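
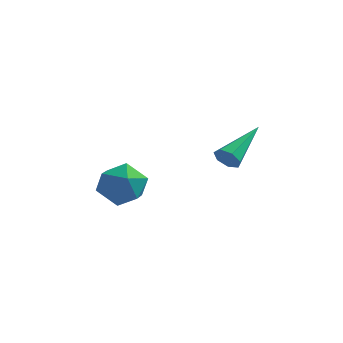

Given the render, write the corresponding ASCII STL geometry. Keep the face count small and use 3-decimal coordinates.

solid 
facet normal -0.274 -0.873 -0.403
outer loop
vertex 2.335 0.447 2.743
vertex 2.098 0.691 2.376
vertex 2.573 0.535 2.391
endloop
endfacet
facet normal 0.832 -0.232 0.504
outer loop
vertex 2.335 0.447 2.743
vertex 2.573 0.535 2.391
vertex 2.622 2.349 3.144
endloop
endfacet
facet normal -0.274 -0.873 -0.403
outer loop
vertex 2.573 0.535 2.391
vertex 2.098 0.691 2.376
vertex 2.454 0.74 2.028
endloop
endfacet
facet normal 0.960 0.085 -0.267
outer loop
vertex 2.573 0.535 2.391
vertex 2.454 0.74 2.028
vertex 2.622 2.349 3.144
endloop
endfacet
facet normal -0.275 -0.872 -0.404
outer loop
vertex 2.454 0.74 2.028
vertex 2.098 0.691 2.376
vertex 2.067 0.909 1.927
endloop
endfacet
facet normal 0.414 0.489 -0.768
outer loop
vertex 2.454 0.74 2.028
vertex 2.067 0.909 1.927
vertex 2.622 2.349 3.144
endloop
endfacet
facet normal -0.277 -0.872 -0.404
outer loop
vertex 2.067 0.909 1.927
vertex 2.098 0.691 2.376
vertex 1.704 0.914 2.165
endloop
endfacet
facet normal -0.397 0.677 -0.620
outer loop
vertex 2.067 0.909 1.927
vertex 1.704 0.914 2.165
vertex 2.622 2.349 3.144
endloop
endfacet
facet normal -0.277 -0.872 -0.404
outer loop
vertex 1.704 0.914 2.165
vertex 2.098 0.691 2.376
vertex 1.638 0.751 2.562
endloop
endfacet
facet normal -0.860 0.506 0.065
outer loop
vertex 1.704 0.914 2.165
vertex 1.638 0.751 2.562
vertex 2.622 2.349 3.144
endloop
endfacet
facet normal -0.277 -0.872 -0.404
outer loop
vertex 1.638 0.751 2.562
vertex 2.098 0.691 2.376
vertex 1.918 0.543 2.819
endloop
endfacet
facet normal -0.628 0.106 0.771
outer loop
vertex 1.638 0.751 2.562
vertex 1.918 0.543 2.819
vertex 2.622 2.349 3.144
endloop
endfacet
facet normal -0.274 -0.873 -0.403
outer loop
vertex 1.918 0.543 2.819
vertex 2.098 0.691 2.376
vertex 2.335 0.447 2.743
endloop
endfacet
facet normal 0.125 -0.223 0.967
outer loop
vertex 1.918 0.543 2.819
vertex 2.335 0.447 2.743
vertex 2.622 2.349 3.144
endloop
endfacet
facet normal -0.550 0.169 0.818
outer loop
vertex -1.031 -1.573 2.406
vertex -0.88 -2.399 2.678
vertex -0.33 -1.749 2.914
endloop
endfacet
facet normal -0.236 0.770 0.593
outer loop
vertex -1.031 -1.573 2.406
vertex -0.33 -1.749 2.914
vertex -0.251 -1.197 2.229
endloop
endfacet
facet normal -0.447 0.891 -0.077
outer loop
vertex -1.031 -1.573 2.406
vertex -0.251 -1.197 2.229
vertex -0.753 -1.506 1.57
endloop
endfacet
facet normal -0.892 0.366 -0.267
outer loop
vertex -1.031 -1.573 2.406
vertex -0.753 -1.506 1.57
vertex -1.141 -2.249 1.848
endloop
endfacet
facet normal -0.955 -0.080 0.286
outer loop
vertex -1.031 -1.573 2.406
vertex -1.141 -2.249 1.848
vertex -0.88 -2.399 2.678
endloop
endfacet
facet normal 0.469 0.660 0.586
outer loop
vertex -0.251 -1.197 2.229
vertex -0.33 -1.749 2.914
vertex 0.381 -1.791 2.392
endloop
endfacet
facet normal -0.039 -0.311 0.949
outer loop
vertex -0.33 -1.749 2.914
vertex -0.88 -2.399 2.678
vertex -0.007 -2.534 2.67
endloop
endfacet
facet normal -0.694 -0.714 0.089
outer loop
vertex -0.88 -2.399 2.678
vertex -1.141 -2.249 1.848
vertex -0.509 -2.843 2.011
endloop
endfacet
facet normal -0.592 0.007 -0.806
outer loop
vertex -1.141 -2.249 1.848
vertex -0.753 -1.506 1.57
vertex -0.43 -2.291 1.326
endloop
endfacet
facet normal 0.128 0.857 -0.499
outer loop
vertex -0.753 -1.506 1.57
vertex -0.251 -1.197 2.229
vertex 0.12 -1.641 1.562
endloop
endfacet
facet normal 0.892 -0.366 0.267
outer loop
vertex 0.271 -2.467 1.834
vertex 0.381 -1.791 2.392
vertex -0.007 -2.534 2.67
endloop
endfacet
facet normal 0.447 -0.891 0.077
outer loop
vertex 0.271 -2.467 1.834
vertex -0.007 -2.534 2.67
vertex -0.509 -2.843 2.011
endloop
endfacet
facet normal 0.236 -0.770 -0.593
outer loop
vertex 0.271 -2.467 1.834
vertex -0.509 -2.843 2.011
vertex -0.43 -2.291 1.326
endloop
endfacet
facet normal 0.550 -0.169 -0.818
outer loop
vertex 0.271 -2.467 1.834
vertex -0.43 -2.291 1.326
vertex 0.12 -1.641 1.562
endloop
endfacet
facet normal 0.955 0.080 -0.286
outer loop
vertex 0.271 -2.467 1.834
vertex 0.12 -1.641 1.562
vertex 0.381 -1.791 2.392
endloop
endfacet
facet normal 0.592 -0.007 0.806
outer loop
vertex -0.007 -2.534 2.67
vertex 0.381 -1.791 2.392
vertex -0.33 -1.749 2.914
endloop
endfacet
facet normal -0.128 -0.857 0.499
outer loop
vertex -0.509 -2.843 2.011
vertex -0.007 -2.534 2.67
vertex -0.88 -2.399 2.678
endloop
endfacet
facet normal -0.469 -0.660 -0.586
outer loop
vertex -0.43 -2.291 1.326
vertex -0.509 -2.843 2.011
vertex -1.141 -2.249 1.848
endloop
endfacet
facet normal 0.039 0.311 -0.949
outer loop
vertex 0.12 -1.641 1.562
vertex -0.43 -2.291 1.326
vertex -0.753 -1.506 1.57
endloop
endfacet
facet normal 0.694 0.714 -0.089
outer loop
vertex 0.381 -1.791 2.392
vertex 0.12 -1.641 1.562
vertex -0.251 -1.197 2.229
endloop
endfacet

endsolid


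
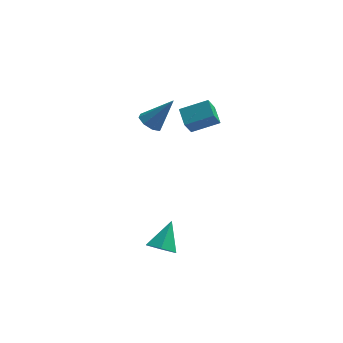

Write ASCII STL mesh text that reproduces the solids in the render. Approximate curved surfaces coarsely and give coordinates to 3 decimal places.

solid 
facet normal -0.596 -0.119 -0.794
outer loop
vertex -1.805 2.357 -0.662
vertex -2.305 2.227 -0.267
vertex -2.058 2.766 -0.533
endloop
endfacet
facet normal 0.783 0.566 -0.259
outer loop
vertex -1.805 2.357 -0.662
vertex -2.058 2.766 -0.533
vertex -1.275 2.433 1.107
endloop
endfacet
facet normal -0.595 -0.120 -0.795
outer loop
vertex -2.058 2.766 -0.533
vertex -2.305 2.227 -0.267
vertex -2.456 2.859 -0.249
endloop
endfacet
facet normal 0.271 0.960 0.066
outer loop
vertex -2.058 2.766 -0.533
vertex -2.456 2.859 -0.249
vertex -1.275 2.433 1.107
endloop
endfacet
facet normal -0.596 -0.120 -0.794
outer loop
vertex -2.456 2.859 -0.249
vertex -2.305 2.227 -0.267
vertex -2.765 2.582 0.025
endloop
endfacet
facet normal -0.284 0.816 0.504
outer loop
vertex -2.456 2.859 -0.249
vertex -2.765 2.582 0.025
vertex -1.275 2.433 1.107
endloop
endfacet
facet normal -0.595 -0.118 -0.795
outer loop
vertex -2.765 2.582 0.025
vertex -2.305 2.227 -0.267
vertex -2.805 2.097 0.127
endloop
endfacet
facet normal -0.560 0.214 0.800
outer loop
vertex -2.765 2.582 0.025
vertex -2.805 2.097 0.127
vertex -1.275 2.433 1.107
endloop
endfacet
facet normal -0.595 -0.119 -0.795
outer loop
vertex -2.805 2.097 0.127
vertex -2.305 2.227 -0.267
vertex -2.552 1.688 -0.001
endloop
endfacet
facet normal -0.393 -0.487 0.780
outer loop
vertex -2.805 2.097 0.127
vertex -2.552 1.688 -0.001
vertex -1.275 2.433 1.107
endloop
endfacet
facet normal -0.596 -0.119 -0.794
outer loop
vertex -2.552 1.688 -0.001
vertex -2.305 2.227 -0.267
vertex -2.155 1.595 -0.285
endloop
endfacet
facet normal 0.119 -0.882 0.456
outer loop
vertex -2.552 1.688 -0.001
vertex -2.155 1.595 -0.285
vertex -1.275 2.433 1.107
endloop
endfacet
facet normal -0.596 -0.119 -0.794
outer loop
vertex -2.155 1.595 -0.285
vertex -2.305 2.227 -0.267
vertex -1.845 1.872 -0.559
endloop
endfacet
facet normal 0.675 -0.738 0.018
outer loop
vertex -2.155 1.595 -0.285
vertex -1.845 1.872 -0.559
vertex -1.275 2.433 1.107
endloop
endfacet
facet normal -0.596 -0.119 -0.794
outer loop
vertex -1.845 1.872 -0.559
vertex -2.305 2.227 -0.267
vertex -1.805 2.357 -0.662
endloop
endfacet
facet normal 0.950 -0.138 -0.279
outer loop
vertex -1.845 1.872 -0.559
vertex -1.805 2.357 -0.662
vertex -1.275 2.433 1.107
endloop
endfacet
facet normal -0.286 -0.478 0.830
outer loop
vertex 0.642 -0.389 2.205
vertex 0.353 0.462 2.596
vertex -0.598 -0.567 1.676
endloop
endfacet
facet normal 0.295 -0.868 -0.399
outer loop
vertex -0.333 -0.122 0.904
vertex 0.642 -0.389 2.205
vertex -0.598 -0.567 1.676
endloop
endfacet
facet normal -0.286 -0.478 0.830
outer loop
vertex -0.598 -0.567 1.676
vertex 0.353 0.462 2.596
vertex -0.887 0.284 2.067
endloop
endfacet
facet normal -0.912 -0.131 -0.389
outer loop
vertex -0.887 0.284 2.067
vertex -0.333 -0.122 0.904
vertex -0.598 -0.567 1.676
endloop
endfacet
facet normal 0.912 0.131 0.389
outer loop
vertex 0.642 -0.389 2.205
vertex 0.618 0.907 1.824
vertex 0.353 0.462 2.596
endloop
endfacet
facet normal 0.295 -0.868 -0.399
outer loop
vertex 0.907 0.056 1.433
vertex 0.642 -0.389 2.205
vertex -0.333 -0.122 0.904
endloop
endfacet
facet normal 0.912 0.131 0.389
outer loop
vertex 0.907 0.056 1.433
vertex 0.618 0.907 1.824
vertex 0.642 -0.389 2.205
endloop
endfacet
facet normal -0.295 0.868 0.399
outer loop
vertex 0.353 0.462 2.596
vertex 0.618 0.907 1.824
vertex -0.887 0.284 2.067
endloop
endfacet
facet normal -0.912 -0.131 -0.389
outer loop
vertex -0.622 0.729 1.295
vertex -0.333 -0.122 0.904
vertex -0.887 0.284 2.067
endloop
endfacet
facet normal -0.295 0.868 0.399
outer loop
vertex -0.887 0.284 2.067
vertex 0.618 0.907 1.824
vertex -0.622 0.729 1.295
endloop
endfacet
facet normal 0.286 0.478 -0.830
outer loop
vertex -0.622 0.729 1.295
vertex 0.907 0.056 1.433
vertex -0.333 -0.122 0.904
endloop
endfacet
facet normal 0.286 0.478 -0.830
outer loop
vertex 0.618 0.907 1.824
vertex 0.907 0.056 1.433
vertex -0.622 0.729 1.295
endloop
endfacet
facet normal -0.255 -0.660 -0.707
outer loop
vertex -0.766 -3.4 -4.544
vertex -1.382 -3.605 -4.13
vertex -1.436 -3.034 -4.644
endloop
endfacet
facet normal 0.489 0.800 -0.349
outer loop
vertex -0.766 -3.4 -4.544
vertex -1.436 -3.034 -4.644
vertex -0.998 -2.615 -3.07
endloop
endfacet
facet normal -0.256 -0.660 -0.706
outer loop
vertex -1.436 -3.034 -4.644
vertex -1.382 -3.605 -4.13
vertex -2.052 -3.239 -4.229
endloop
endfacet
facet normal -0.392 0.910 -0.133
outer loop
vertex -1.436 -3.034 -4.644
vertex -2.052 -3.239 -4.229
vertex -0.998 -2.615 -3.07
endloop
endfacet
facet normal -0.256 -0.659 -0.707
outer loop
vertex -2.052 -3.239 -4.229
vertex -1.382 -3.605 -4.13
vertex -1.998 -3.81 -3.716
endloop
endfacet
facet normal -0.777 0.378 0.503
outer loop
vertex -2.052 -3.239 -4.229
vertex -1.998 -3.81 -3.716
vertex -0.998 -2.615 -3.07
endloop
endfacet
facet normal -0.255 -0.660 -0.707
outer loop
vertex -1.998 -3.81 -3.716
vertex -1.382 -3.605 -4.13
vertex -1.328 -4.176 -3.616
endloop
endfacet
facet normal -0.282 -0.263 0.923
outer loop
vertex -1.998 -3.81 -3.716
vertex -1.328 -4.176 -3.616
vertex -0.998 -2.615 -3.07
endloop
endfacet
facet normal -0.255 -0.660 -0.707
outer loop
vertex -1.328 -4.176 -3.616
vertex -1.382 -3.605 -4.13
vertex -0.712 -3.971 -4.03
endloop
endfacet
facet normal 0.600 -0.374 0.707
outer loop
vertex -1.328 -4.176 -3.616
vertex -0.712 -3.971 -4.03
vertex -0.998 -2.615 -3.07
endloop
endfacet
facet normal -0.255 -0.660 -0.707
outer loop
vertex -0.712 -3.971 -4.03
vertex -1.382 -3.605 -4.13
vertex -0.766 -3.4 -4.544
endloop
endfacet
facet normal 0.985 0.157 0.071
outer loop
vertex -0.712 -3.971 -4.03
vertex -0.766 -3.4 -4.544
vertex -0.998 -2.615 -3.07
endloop
endfacet

endsolid


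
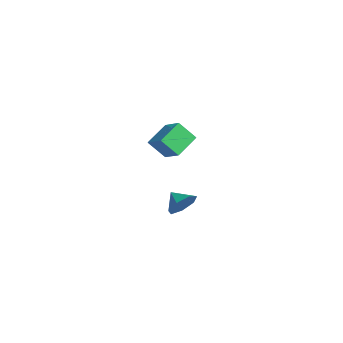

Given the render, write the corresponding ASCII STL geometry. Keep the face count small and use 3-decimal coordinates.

solid 
facet normal -0.394 -0.544 0.741
outer loop
vertex -3.223 -0.458 -3.213
vertex -3.917 1.15 -2.402
vertex -4.72 -0.638 -4.14
endloop
endfacet
facet normal 0.360 -0.833 -0.420
outer loop
vertex -4.063 0.27 -5.378
vertex -3.223 -0.458 -3.213
vertex -4.72 -0.638 -4.14
endloop
endfacet
facet normal -0.393 -0.544 0.741
outer loop
vertex -4.72 -0.638 -4.14
vertex -3.917 1.15 -2.402
vertex -5.415 0.97 -3.329
endloop
endfacet
facet normal -0.846 -0.102 -0.523
outer loop
vertex -5.415 0.97 -3.329
vertex -4.063 0.27 -5.378
vertex -4.72 -0.638 -4.14
endloop
endfacet
facet normal 0.846 0.101 0.523
outer loop
vertex -3.223 -0.458 -3.213
vertex -3.26 2.058 -3.64
vertex -3.917 1.15 -2.402
endloop
endfacet
facet normal 0.360 -0.833 -0.420
outer loop
vertex -2.565 0.45 -4.451
vertex -3.223 -0.458 -3.213
vertex -4.063 0.27 -5.378
endloop
endfacet
facet normal 0.846 0.101 0.524
outer loop
vertex -2.565 0.45 -4.451
vertex -3.26 2.058 -3.64
vertex -3.223 -0.458 -3.213
endloop
endfacet
facet normal -0.360 0.833 0.420
outer loop
vertex -3.917 1.15 -2.402
vertex -3.26 2.058 -3.64
vertex -5.415 0.97 -3.329
endloop
endfacet
facet normal -0.846 -0.101 -0.524
outer loop
vertex -4.757 1.878 -4.567
vertex -4.063 0.27 -5.378
vertex -5.415 0.97 -3.329
endloop
endfacet
facet normal -0.360 0.833 0.420
outer loop
vertex -5.415 0.97 -3.329
vertex -3.26 2.058 -3.64
vertex -4.757 1.878 -4.567
endloop
endfacet
facet normal 0.393 0.544 -0.741
outer loop
vertex -4.757 1.878 -4.567
vertex -2.565 0.45 -4.451
vertex -4.063 0.27 -5.378
endloop
endfacet
facet normal 0.394 0.544 -0.741
outer loop
vertex -3.26 2.058 -3.64
vertex -2.565 0.45 -4.451
vertex -4.757 1.878 -4.567
endloop
endfacet
facet normal 0.861 0.205 -0.465
outer loop
vertex 4.811 -3.447 -3.412
vertex 4.311 -2.796 -4.051
vertex 4.757 -2.59 -3.135
endloop
endfacet
facet normal -0.129 -0.312 0.941
outer loop
vertex 4.811 -3.447 -3.412
vertex 4.757 -2.59 -3.135
vertex 3.269 -3.044 -3.489
endloop
endfacet
facet normal 0.861 0.204 -0.465
outer loop
vertex 4.757 -2.59 -3.135
vertex 4.311 -2.796 -4.051
vertex 4.368 -1.888 -3.548
endloop
endfacet
facet normal -0.316 0.345 0.884
outer loop
vertex 4.757 -2.59 -3.135
vertex 4.368 -1.888 -3.548
vertex 3.269 -3.044 -3.489
endloop
endfacet
facet normal 0.861 0.204 -0.465
outer loop
vertex 4.368 -1.888 -3.548
vertex 4.311 -2.796 -4.051
vertex 3.936 -1.87 -4.34
endloop
endfacet
facet normal -0.662 0.649 0.376
outer loop
vertex 4.368 -1.888 -3.548
vertex 3.936 -1.87 -4.34
vertex 3.269 -3.044 -3.489
endloop
endfacet
facet normal 0.861 0.204 -0.465
outer loop
vertex 3.936 -1.87 -4.34
vertex 4.311 -2.796 -4.051
vertex 3.786 -2.55 -4.915
endloop
endfacet
facet normal -0.907 0.370 -0.201
outer loop
vertex 3.936 -1.87 -4.34
vertex 3.786 -2.55 -4.915
vertex 3.269 -3.044 -3.489
endloop
endfacet
facet normal 0.861 0.205 -0.465
outer loop
vertex 3.786 -2.55 -4.915
vertex 4.311 -2.796 -4.051
vertex 4.032 -3.415 -4.84
endloop
endfacet
facet normal -0.866 -0.282 -0.412
outer loop
vertex 3.786 -2.55 -4.915
vertex 4.032 -3.415 -4.84
vertex 3.269 -3.044 -3.489
endloop
endfacet
facet normal 0.861 0.205 -0.465
outer loop
vertex 4.032 -3.415 -4.84
vertex 4.311 -2.796 -4.051
vertex 4.488 -3.814 -4.171
endloop
endfacet
facet normal -0.570 -0.816 -0.098
outer loop
vertex 4.032 -3.415 -4.84
vertex 4.488 -3.814 -4.171
vertex 3.269 -3.044 -3.489
endloop
endfacet
facet normal 0.861 0.205 -0.465
outer loop
vertex 4.488 -3.814 -4.171
vertex 4.311 -2.796 -4.051
vertex 4.811 -3.447 -3.412
endloop
endfacet
facet normal -0.242 -0.829 0.504
outer loop
vertex 4.488 -3.814 -4.171
vertex 4.811 -3.447 -3.412
vertex 3.269 -3.044 -3.489
endloop
endfacet

endsolid


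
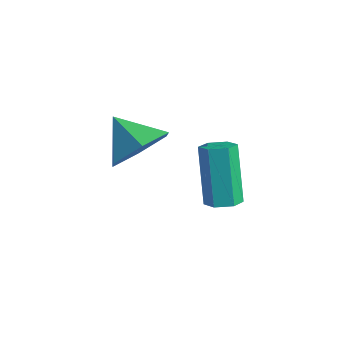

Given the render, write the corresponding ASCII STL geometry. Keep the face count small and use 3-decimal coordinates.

solid 
facet normal 0.381 -0.245 -0.891
outer loop
vertex 3.679 -0.71 -0.761
vertex 3.287 -1.163 -0.804
vertex 3.143 -0.62 -1.015
endloop
endfacet
facet normal 0.238 0.958 -0.162
outer loop
vertex 3.679 -0.71 -0.761
vertex 3.143 -0.62 -1.015
vertex 2.865 -0.185 1.147
endloop
endfacet
facet normal 0.239 0.957 -0.162
outer loop
vertex 2.865 -0.185 1.147
vertex 3.143 -0.62 -1.015
vertex 2.329 -0.094 0.893
endloop
endfacet
facet normal -0.381 0.245 0.891
outer loop
vertex 2.865 -0.185 1.147
vertex 2.329 -0.094 0.893
vertex 2.473 -0.637 1.104
endloop
endfacet
facet normal 0.381 -0.245 -0.891
outer loop
vertex 3.143 -0.62 -1.015
vertex 3.287 -1.163 -0.804
vertex 2.751 -1.072 -1.058
endloop
endfacet
facet normal -0.654 0.610 -0.447
outer loop
vertex 3.143 -0.62 -1.015
vertex 2.751 -1.072 -1.058
vertex 2.329 -0.094 0.893
endloop
endfacet
facet normal -0.655 0.609 -0.447
outer loop
vertex 2.329 -0.094 0.893
vertex 2.751 -1.072 -1.058
vertex 1.937 -0.547 0.85
endloop
endfacet
facet normal -0.381 0.245 0.891
outer loop
vertex 2.329 -0.094 0.893
vertex 1.937 -0.547 0.85
vertex 2.473 -0.637 1.104
endloop
endfacet
facet normal 0.381 -0.245 -0.891
outer loop
vertex 2.751 -1.072 -1.058
vertex 3.287 -1.163 -0.804
vertex 2.895 -1.615 -0.847
endloop
endfacet
facet normal -0.893 -0.348 -0.285
outer loop
vertex 2.751 -1.072 -1.058
vertex 2.895 -1.615 -0.847
vertex 1.937 -0.547 0.85
endloop
endfacet
facet normal -0.893 -0.348 -0.285
outer loop
vertex 1.937 -0.547 0.85
vertex 2.895 -1.615 -0.847
vertex 2.081 -1.09 1.061
endloop
endfacet
facet normal -0.381 0.245 0.891
outer loop
vertex 1.937 -0.547 0.85
vertex 2.081 -1.09 1.061
vertex 2.473 -0.637 1.104
endloop
endfacet
facet normal 0.381 -0.245 -0.891
outer loop
vertex 2.895 -1.615 -0.847
vertex 3.287 -1.163 -0.804
vertex 3.431 -1.706 -0.593
endloop
endfacet
facet normal -0.239 -0.957 0.161
outer loop
vertex 2.895 -1.615 -0.847
vertex 3.431 -1.706 -0.593
vertex 2.081 -1.09 1.061
endloop
endfacet
facet normal -0.238 -0.958 0.163
outer loop
vertex 2.081 -1.09 1.061
vertex 3.431 -1.706 -0.593
vertex 2.617 -1.18 1.315
endloop
endfacet
facet normal -0.381 0.245 0.891
outer loop
vertex 2.081 -1.09 1.061
vertex 2.617 -1.18 1.315
vertex 2.473 -0.637 1.104
endloop
endfacet
facet normal 0.381 -0.245 -0.891
outer loop
vertex 3.431 -1.706 -0.593
vertex 3.287 -1.163 -0.804
vertex 3.823 -1.253 -0.55
endloop
endfacet
facet normal 0.655 -0.609 0.447
outer loop
vertex 3.431 -1.706 -0.593
vertex 3.823 -1.253 -0.55
vertex 2.617 -1.18 1.315
endloop
endfacet
facet normal 0.654 -0.610 0.447
outer loop
vertex 2.617 -1.18 1.315
vertex 3.823 -1.253 -0.55
vertex 3.009 -0.728 1.358
endloop
endfacet
facet normal -0.381 0.245 0.891
outer loop
vertex 2.617 -1.18 1.315
vertex 3.009 -0.728 1.358
vertex 2.473 -0.637 1.104
endloop
endfacet
facet normal 0.381 -0.245 -0.891
outer loop
vertex 3.823 -1.253 -0.55
vertex 3.287 -1.163 -0.804
vertex 3.679 -0.71 -0.761
endloop
endfacet
facet normal 0.893 0.348 0.285
outer loop
vertex 3.823 -1.253 -0.55
vertex 3.679 -0.71 -0.761
vertex 3.009 -0.728 1.358
endloop
endfacet
facet normal 0.893 0.348 0.285
outer loop
vertex 3.009 -0.728 1.358
vertex 3.679 -0.71 -0.761
vertex 2.865 -0.185 1.147
endloop
endfacet
facet normal -0.381 0.245 0.891
outer loop
vertex 3.009 -0.728 1.358
vertex 2.865 -0.185 1.147
vertex 2.473 -0.637 1.104
endloop
endfacet
facet normal 0.806 0.030 -0.592
outer loop
vertex 3.271 -4.386 3.726
vertex 2.674 -3.929 2.936
vertex 3.186 -3.301 3.665
endloop
endfacet
facet normal 0.036 0.059 0.998
outer loop
vertex 3.271 -4.386 3.726
vertex 3.186 -3.301 3.665
vertex 1.546 -3.971 3.764
endloop
endfacet
facet normal 0.805 0.030 -0.592
outer loop
vertex 3.186 -3.301 3.665
vertex 2.674 -3.929 2.936
vertex 2.589 -2.844 2.876
endloop
endfacet
facet normal -0.263 0.735 0.625
outer loop
vertex 3.186 -3.301 3.665
vertex 2.589 -2.844 2.876
vertex 1.546 -3.971 3.764
endloop
endfacet
facet normal 0.806 0.030 -0.591
outer loop
vertex 2.589 -2.844 2.876
vertex 2.674 -3.929 2.936
vertex 2.078 -3.472 2.147
endloop
endfacet
facet normal -0.750 0.660 -0.043
outer loop
vertex 2.589 -2.844 2.876
vertex 2.078 -3.472 2.147
vertex 1.546 -3.971 3.764
endloop
endfacet
facet normal 0.806 0.030 -0.591
outer loop
vertex 2.078 -3.472 2.147
vertex 2.674 -3.929 2.936
vertex 2.162 -4.557 2.207
endloop
endfacet
facet normal -0.937 -0.091 -0.336
outer loop
vertex 2.078 -3.472 2.147
vertex 2.162 -4.557 2.207
vertex 1.546 -3.971 3.764
endloop
endfacet
facet normal 0.805 0.030 -0.592
outer loop
vertex 2.162 -4.557 2.207
vertex 2.674 -3.929 2.936
vertex 2.759 -5.014 2.996
endloop
endfacet
facet normal -0.638 -0.769 0.037
outer loop
vertex 2.162 -4.557 2.207
vertex 2.759 -5.014 2.996
vertex 1.546 -3.971 3.764
endloop
endfacet
facet normal 0.806 0.030 -0.591
outer loop
vertex 2.759 -5.014 2.996
vertex 2.674 -3.929 2.936
vertex 3.271 -4.386 3.726
endloop
endfacet
facet normal -0.152 -0.694 0.704
outer loop
vertex 2.759 -5.014 2.996
vertex 3.271 -4.386 3.726
vertex 1.546 -3.971 3.764
endloop
endfacet

endsolid


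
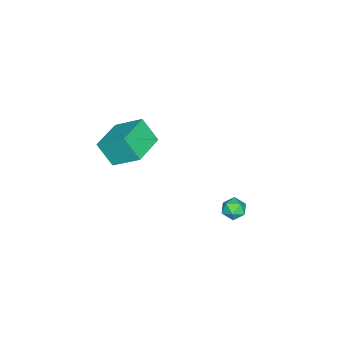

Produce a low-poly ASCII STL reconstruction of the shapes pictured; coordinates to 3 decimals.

solid 
facet normal -0.202 0.904 0.378
outer loop
vertex -2.229 4.361 -2.163
vertex -2.847 4.154 -1.999
vertex -2.342 4.084 -1.561
endloop
endfacet
facet normal 0.493 0.751 0.438
outer loop
vertex -2.229 4.361 -2.163
vertex -2.342 4.084 -1.561
vertex -1.788 3.922 -1.907
endloop
endfacet
facet normal 0.749 0.627 -0.215
outer loop
vertex -2.229 4.361 -2.163
vertex -1.788 3.922 -1.907
vertex -1.951 3.893 -2.559
endloop
endfacet
facet normal 0.212 0.702 -0.680
outer loop
vertex -2.229 4.361 -2.163
vertex -1.951 3.893 -2.559
vertex -2.606 4.036 -2.616
endloop
endfacet
facet normal -0.375 0.872 -0.313
outer loop
vertex -2.229 4.361 -2.163
vertex -2.606 4.036 -2.616
vertex -2.847 4.154 -1.999
endloop
endfacet
facet normal 0.555 0.151 0.818
outer loop
vertex -1.788 3.922 -1.907
vertex -2.342 4.084 -1.561
vertex -2.134 3.444 -1.584
endloop
endfacet
facet normal -0.570 0.396 0.720
outer loop
vertex -2.342 4.084 -1.561
vertex -2.847 4.154 -1.999
vertex -2.789 3.587 -1.641
endloop
endfacet
facet normal -0.850 0.346 -0.398
outer loop
vertex -2.847 4.154 -1.999
vertex -2.606 4.036 -2.616
vertex -2.952 3.558 -2.293
endloop
endfacet
facet normal 0.101 0.069 -0.992
outer loop
vertex -2.606 4.036 -2.616
vertex -1.951 3.893 -2.559
vertex -2.398 3.396 -2.639
endloop
endfacet
facet normal 0.969 -0.052 -0.240
outer loop
vertex -1.951 3.893 -2.559
vertex -1.788 3.922 -1.907
vertex -1.893 3.326 -2.201
endloop
endfacet
facet normal -0.212 -0.702 0.680
outer loop
vertex -2.511 3.119 -2.037
vertex -2.134 3.444 -1.584
vertex -2.789 3.587 -1.641
endloop
endfacet
facet normal -0.749 -0.627 0.215
outer loop
vertex -2.511 3.119 -2.037
vertex -2.789 3.587 -1.641
vertex -2.952 3.558 -2.293
endloop
endfacet
facet normal -0.493 -0.751 -0.438
outer loop
vertex -2.511 3.119 -2.037
vertex -2.952 3.558 -2.293
vertex -2.398 3.396 -2.639
endloop
endfacet
facet normal 0.202 -0.904 -0.378
outer loop
vertex -2.511 3.119 -2.037
vertex -2.398 3.396 -2.639
vertex -1.893 3.326 -2.201
endloop
endfacet
facet normal 0.375 -0.872 0.313
outer loop
vertex -2.511 3.119 -2.037
vertex -1.893 3.326 -2.201
vertex -2.134 3.444 -1.584
endloop
endfacet
facet normal -0.101 -0.069 0.992
outer loop
vertex -2.789 3.587 -1.641
vertex -2.134 3.444 -1.584
vertex -2.342 4.084 -1.561
endloop
endfacet
facet normal -0.969 0.052 0.240
outer loop
vertex -2.952 3.558 -2.293
vertex -2.789 3.587 -1.641
vertex -2.847 4.154 -1.999
endloop
endfacet
facet normal -0.555 -0.151 -0.818
outer loop
vertex -2.398 3.396 -2.639
vertex -2.952 3.558 -2.293
vertex -2.606 4.036 -2.616
endloop
endfacet
facet normal 0.570 -0.396 -0.720
outer loop
vertex -1.893 3.326 -2.201
vertex -2.398 3.396 -2.639
vertex -1.951 3.893 -2.559
endloop
endfacet
facet normal 0.850 -0.346 0.398
outer loop
vertex -2.134 3.444 -1.584
vertex -1.893 3.326 -2.201
vertex -1.788 3.922 -1.907
endloop
endfacet
facet normal -0.999 0.030 -0.040
outer loop
vertex -4.653 -3.642 -0.574
vertex -4.651 -2.152 0.506
vertex -4.577 -2.751 -1.803
endloop
endfacet
facet normal -0.000 -0.810 -0.587
outer loop
vertex -2.669 -2.808 -1.726
vertex -4.653 -3.642 -0.574
vertex -4.577 -2.751 -1.803
endloop
endfacet
facet normal -0.999 0.030 -0.040
outer loop
vertex -4.577 -2.751 -1.803
vertex -4.651 -2.152 0.506
vertex -4.575 -1.261 -0.723
endloop
endfacet
facet normal 0.050 0.586 -0.809
outer loop
vertex -4.575 -1.261 -0.723
vertex -2.669 -2.808 -1.726
vertex -4.577 -2.751 -1.803
endloop
endfacet
facet normal -0.050 -0.586 0.809
outer loop
vertex -4.653 -3.642 -0.574
vertex -2.743 -2.209 0.583
vertex -4.651 -2.152 0.506
endloop
endfacet
facet normal -0.000 -0.810 -0.587
outer loop
vertex -2.745 -3.699 -0.497
vertex -4.653 -3.642 -0.574
vertex -2.669 -2.808 -1.726
endloop
endfacet
facet normal -0.050 -0.586 0.809
outer loop
vertex -2.745 -3.699 -0.497
vertex -2.743 -2.209 0.583
vertex -4.653 -3.642 -0.574
endloop
endfacet
facet normal 0.000 0.810 0.587
outer loop
vertex -4.651 -2.152 0.506
vertex -2.743 -2.209 0.583
vertex -4.575 -1.261 -0.723
endloop
endfacet
facet normal 0.050 0.586 -0.809
outer loop
vertex -2.667 -1.318 -0.646
vertex -2.669 -2.808 -1.726
vertex -4.575 -1.261 -0.723
endloop
endfacet
facet normal 0.000 0.810 0.587
outer loop
vertex -4.575 -1.261 -0.723
vertex -2.743 -2.209 0.583
vertex -2.667 -1.318 -0.646
endloop
endfacet
facet normal 0.999 -0.030 0.040
outer loop
vertex -2.667 -1.318 -0.646
vertex -2.745 -3.699 -0.497
vertex -2.669 -2.808 -1.726
endloop
endfacet
facet normal 0.999 -0.030 0.040
outer loop
vertex -2.743 -2.209 0.583
vertex -2.745 -3.699 -0.497
vertex -2.667 -1.318 -0.646
endloop
endfacet

endsolid


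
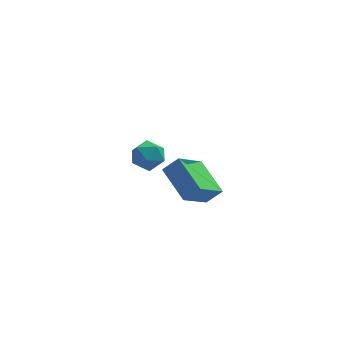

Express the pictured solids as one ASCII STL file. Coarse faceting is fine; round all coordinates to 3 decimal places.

solid 
facet normal -0.722 -0.048 -0.690
outer loop
vertex 2.706 -1.967 0.591
vertex 3.662 -0.95 -0.481
vertex 3.455 -3.393 -0.094
endloop
endfacet
facet normal -0.544 -0.578 0.609
outer loop
vertex 4.098 -3.35 0.521
vertex 2.706 -1.967 0.591
vertex 3.455 -3.393 -0.094
endloop
endfacet
facet normal -0.722 -0.048 -0.691
outer loop
vertex 3.455 -3.393 -0.094
vertex 3.662 -0.95 -0.481
vertex 4.412 -2.376 -1.165
endloop
endfacet
facet normal 0.428 -0.815 -0.391
outer loop
vertex 4.412 -2.376 -1.165
vertex 4.098 -3.35 0.521
vertex 3.455 -3.393 -0.094
endloop
endfacet
facet normal -0.428 0.815 0.391
outer loop
vertex 2.706 -1.967 0.591
vertex 4.305 -0.907 0.134
vertex 3.662 -0.95 -0.481
endloop
endfacet
facet normal -0.544 -0.578 0.609
outer loop
vertex 3.348 -1.924 1.205
vertex 2.706 -1.967 0.591
vertex 4.098 -3.35 0.521
endloop
endfacet
facet normal -0.428 0.815 0.391
outer loop
vertex 3.348 -1.924 1.205
vertex 4.305 -0.907 0.134
vertex 2.706 -1.967 0.591
endloop
endfacet
facet normal 0.544 0.578 -0.609
outer loop
vertex 3.662 -0.95 -0.481
vertex 4.305 -0.907 0.134
vertex 4.412 -2.376 -1.165
endloop
endfacet
facet normal 0.428 -0.815 -0.391
outer loop
vertex 5.054 -2.333 -0.551
vertex 4.098 -3.35 0.521
vertex 4.412 -2.376 -1.165
endloop
endfacet
facet normal 0.544 0.578 -0.609
outer loop
vertex 4.412 -2.376 -1.165
vertex 4.305 -0.907 0.134
vertex 5.054 -2.333 -0.551
endloop
endfacet
facet normal 0.722 0.049 0.690
outer loop
vertex 5.054 -2.333 -0.551
vertex 3.348 -1.924 1.205
vertex 4.098 -3.35 0.521
endloop
endfacet
facet normal 0.722 0.048 0.690
outer loop
vertex 4.305 -0.907 0.134
vertex 3.348 -1.924 1.205
vertex 5.054 -2.333 -0.551
endloop
endfacet
facet normal -0.965 -0.030 0.262
outer loop
vertex 1.66 3.064 -2.295
vertex 1.643 2.248 -2.45
vertex 1.841 2.523 -1.691
endloop
endfacet
facet normal -0.619 0.484 0.619
outer loop
vertex 1.66 3.064 -2.295
vertex 1.841 2.523 -1.691
vertex 2.293 3.214 -1.779
endloop
endfacet
facet normal -0.335 0.932 0.141
outer loop
vertex 1.66 3.064 -2.295
vertex 2.293 3.214 -1.779
vertex 2.375 3.366 -2.591
endloop
endfacet
facet normal -0.505 0.695 -0.511
outer loop
vertex 1.66 3.064 -2.295
vertex 2.375 3.366 -2.591
vertex 1.973 2.769 -3.006
endloop
endfacet
facet normal -0.894 0.101 -0.436
outer loop
vertex 1.66 3.064 -2.295
vertex 1.973 2.769 -3.006
vertex 1.643 2.248 -2.45
endloop
endfacet
facet normal -0.084 0.180 0.980
outer loop
vertex 2.293 3.214 -1.779
vertex 1.841 2.523 -1.691
vertex 2.667 2.491 -1.614
endloop
endfacet
facet normal -0.643 -0.651 0.404
outer loop
vertex 1.841 2.523 -1.691
vertex 1.643 2.248 -2.45
vertex 2.265 1.894 -2.029
endloop
endfacet
facet normal -0.529 -0.439 -0.726
outer loop
vertex 1.643 2.248 -2.45
vertex 1.973 2.769 -3.006
vertex 2.347 2.046 -2.841
endloop
endfacet
facet normal 0.099 0.522 -0.847
outer loop
vertex 1.973 2.769 -3.006
vertex 2.375 3.366 -2.591
vertex 2.799 2.737 -2.929
endloop
endfacet
facet normal 0.374 0.904 0.207
outer loop
vertex 2.375 3.366 -2.591
vertex 2.293 3.214 -1.779
vertex 2.997 3.012 -2.17
endloop
endfacet
facet normal 0.505 -0.695 0.511
outer loop
vertex 2.98 2.196 -2.325
vertex 2.667 2.491 -1.614
vertex 2.265 1.894 -2.029
endloop
endfacet
facet normal 0.335 -0.932 -0.141
outer loop
vertex 2.98 2.196 -2.325
vertex 2.265 1.894 -2.029
vertex 2.347 2.046 -2.841
endloop
endfacet
facet normal 0.619 -0.484 -0.619
outer loop
vertex 2.98 2.196 -2.325
vertex 2.347 2.046 -2.841
vertex 2.799 2.737 -2.929
endloop
endfacet
facet normal 0.965 0.030 -0.262
outer loop
vertex 2.98 2.196 -2.325
vertex 2.799 2.737 -2.929
vertex 2.997 3.012 -2.17
endloop
endfacet
facet normal 0.894 -0.101 0.436
outer loop
vertex 2.98 2.196 -2.325
vertex 2.997 3.012 -2.17
vertex 2.667 2.491 -1.614
endloop
endfacet
facet normal -0.099 -0.522 0.847
outer loop
vertex 2.265 1.894 -2.029
vertex 2.667 2.491 -1.614
vertex 1.841 2.523 -1.691
endloop
endfacet
facet normal -0.374 -0.904 -0.207
outer loop
vertex 2.347 2.046 -2.841
vertex 2.265 1.894 -2.029
vertex 1.643 2.248 -2.45
endloop
endfacet
facet normal 0.084 -0.180 -0.980
outer loop
vertex 2.799 2.737 -2.929
vertex 2.347 2.046 -2.841
vertex 1.973 2.769 -3.006
endloop
endfacet
facet normal 0.643 0.651 -0.404
outer loop
vertex 2.997 3.012 -2.17
vertex 2.799 2.737 -2.929
vertex 2.375 3.366 -2.591
endloop
endfacet
facet normal 0.529 0.439 0.726
outer loop
vertex 2.667 2.491 -1.614
vertex 2.997 3.012 -2.17
vertex 2.293 3.214 -1.779
endloop
endfacet

endsolid


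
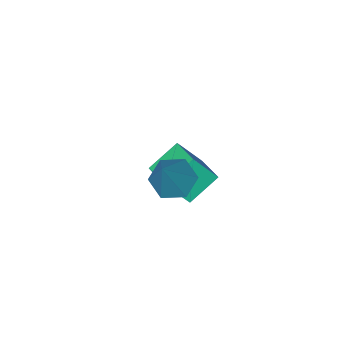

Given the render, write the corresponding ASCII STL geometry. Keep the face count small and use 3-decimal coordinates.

solid 
facet normal -0.485 -0.271 -0.832
outer loop
vertex 2.204 3.747 2.389
vertex 1.581 3.631 2.79
vertex 1.715 4.306 2.492
endloop
endfacet
facet normal 0.699 0.661 -0.273
outer loop
vertex 2.204 3.747 2.389
vertex 1.715 4.306 2.492
vertex 2.619 4.209 4.57
endloop
endfacet
facet normal -0.485 -0.271 -0.832
outer loop
vertex 1.715 4.306 2.492
vertex 1.581 3.631 2.79
vertex 1.092 4.19 2.893
endloop
endfacet
facet normal -0.121 0.988 0.099
outer loop
vertex 1.715 4.306 2.492
vertex 1.092 4.19 2.893
vertex 2.619 4.209 4.57
endloop
endfacet
facet normal -0.485 -0.271 -0.832
outer loop
vertex 1.092 4.19 2.893
vertex 1.581 3.631 2.79
vertex 0.958 3.515 3.191
endloop
endfacet
facet normal -0.678 0.405 0.613
outer loop
vertex 1.092 4.19 2.893
vertex 0.958 3.515 3.191
vertex 2.619 4.209 4.57
endloop
endfacet
facet normal -0.485 -0.271 -0.832
outer loop
vertex 0.958 3.515 3.191
vertex 1.581 3.631 2.79
vertex 1.447 2.956 3.088
endloop
endfacet
facet normal -0.417 -0.504 0.756
outer loop
vertex 0.958 3.515 3.191
vertex 1.447 2.956 3.088
vertex 2.619 4.209 4.57
endloop
endfacet
facet normal -0.485 -0.271 -0.832
outer loop
vertex 1.447 2.956 3.088
vertex 1.581 3.631 2.79
vertex 2.07 3.072 2.687
endloop
endfacet
facet normal 0.402 -0.831 0.384
outer loop
vertex 1.447 2.956 3.088
vertex 2.07 3.072 2.687
vertex 2.619 4.209 4.57
endloop
endfacet
facet normal -0.485 -0.271 -0.832
outer loop
vertex 2.07 3.072 2.687
vertex 1.581 3.631 2.79
vertex 2.204 3.747 2.389
endloop
endfacet
facet normal 0.960 -0.248 -0.130
outer loop
vertex 2.07 3.072 2.687
vertex 2.204 3.747 2.389
vertex 2.619 4.209 4.57
endloop
endfacet
facet normal -0.473 0.346 -0.811
outer loop
vertex -1.273 2.051 0.209
vertex -0.91 3.115 0.451
vertex -0.228 1.852 -0.485
endloop
endfacet
facet normal -0.316 -0.925 -0.211
outer loop
vertex 0.41 1.385 0.609
vertex -1.273 2.051 0.209
vertex -0.228 1.852 -0.485
endloop
endfacet
facet normal -0.473 0.346 -0.811
outer loop
vertex -0.228 1.852 -0.485
vertex -0.91 3.115 0.451
vertex 0.135 2.916 -0.243
endloop
endfacet
facet normal 0.823 -0.156 -0.547
outer loop
vertex 0.135 2.916 -0.243
vertex 0.41 1.385 0.609
vertex -0.228 1.852 -0.485
endloop
endfacet
facet normal -0.823 0.156 0.547
outer loop
vertex -1.273 2.051 0.209
vertex -0.272 2.648 1.545
vertex -0.91 3.115 0.451
endloop
endfacet
facet normal -0.316 -0.925 -0.211
outer loop
vertex -0.635 1.584 1.303
vertex -1.273 2.051 0.209
vertex 0.41 1.385 0.609
endloop
endfacet
facet normal -0.823 0.156 0.547
outer loop
vertex -0.635 1.584 1.303
vertex -0.272 2.648 1.545
vertex -1.273 2.051 0.209
endloop
endfacet
facet normal 0.316 0.925 0.211
outer loop
vertex -0.91 3.115 0.451
vertex -0.272 2.648 1.545
vertex 0.135 2.916 -0.243
endloop
endfacet
facet normal 0.823 -0.156 -0.547
outer loop
vertex 0.773 2.449 0.851
vertex 0.41 1.385 0.609
vertex 0.135 2.916 -0.243
endloop
endfacet
facet normal 0.316 0.925 0.211
outer loop
vertex 0.135 2.916 -0.243
vertex -0.272 2.648 1.545
vertex 0.773 2.449 0.851
endloop
endfacet
facet normal 0.473 -0.346 0.811
outer loop
vertex 0.773 2.449 0.851
vertex -0.635 1.584 1.303
vertex 0.41 1.385 0.609
endloop
endfacet
facet normal 0.473 -0.346 0.811
outer loop
vertex -0.272 2.648 1.545
vertex -0.635 1.584 1.303
vertex 0.773 2.449 0.851
endloop
endfacet

endsolid


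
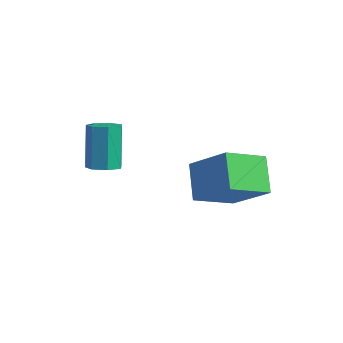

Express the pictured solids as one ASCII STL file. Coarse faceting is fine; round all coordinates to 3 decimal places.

solid 
facet normal 0.275 -0.221 -0.936
outer loop
vertex -0.247 -3.733 -1.347
vertex -0.798 -3.492 -1.566
vertex -0.241 -3.192 -1.473
endloop
endfacet
facet normal 0.961 0.052 0.270
outer loop
vertex -0.247 -3.733 -1.347
vertex -0.241 -3.192 -1.473
vertex -0.75 -3.328 0.365
endloop
endfacet
facet normal 0.961 0.052 0.270
outer loop
vertex -0.75 -3.328 0.365
vertex -0.241 -3.192 -1.473
vertex -0.744 -2.787 0.239
endloop
endfacet
facet normal -0.275 0.221 0.936
outer loop
vertex -0.75 -3.328 0.365
vertex -0.744 -2.787 0.239
vertex -1.302 -3.088 0.146
endloop
endfacet
facet normal 0.275 -0.221 -0.936
outer loop
vertex -0.241 -3.192 -1.473
vertex -0.798 -3.492 -1.566
vertex -0.655 -2.877 -1.669
endloop
endfacet
facet normal 0.608 0.794 -0.009
outer loop
vertex -0.241 -3.192 -1.473
vertex -0.655 -2.877 -1.669
vertex -0.744 -2.787 0.239
endloop
endfacet
facet normal 0.607 0.795 -0.009
outer loop
vertex -0.744 -2.787 0.239
vertex -0.655 -2.877 -1.669
vertex -1.158 -2.473 0.043
endloop
endfacet
facet normal -0.275 0.221 0.936
outer loop
vertex -0.744 -2.787 0.239
vertex -1.158 -2.473 0.043
vertex -1.302 -3.088 0.146
endloop
endfacet
facet normal 0.276 -0.221 -0.935
outer loop
vertex -0.655 -2.877 -1.669
vertex -0.798 -3.492 -1.566
vertex -1.177 -3.026 -1.788
endloop
endfacet
facet normal -0.204 0.938 -0.281
outer loop
vertex -0.655 -2.877 -1.669
vertex -1.177 -3.026 -1.788
vertex -1.158 -2.473 0.043
endloop
endfacet
facet normal -0.202 0.938 -0.281
outer loop
vertex -1.158 -2.473 0.043
vertex -1.177 -3.026 -1.788
vertex -1.68 -2.621 -0.075
endloop
endfacet
facet normal -0.274 0.221 0.936
outer loop
vertex -1.158 -2.473 0.043
vertex -1.68 -2.621 -0.075
vertex -1.302 -3.088 0.146
endloop
endfacet
facet normal 0.275 -0.222 -0.935
outer loop
vertex -1.177 -3.026 -1.788
vertex -0.798 -3.492 -1.566
vertex -1.414 -3.526 -1.739
endloop
endfacet
facet normal -0.862 0.375 -0.342
outer loop
vertex -1.177 -3.026 -1.788
vertex -1.414 -3.526 -1.739
vertex -1.68 -2.621 -0.075
endloop
endfacet
facet normal -0.861 0.375 -0.342
outer loop
vertex -1.68 -2.621 -0.075
vertex -1.414 -3.526 -1.739
vertex -1.917 -3.121 -0.027
endloop
endfacet
facet normal -0.275 0.220 0.936
outer loop
vertex -1.68 -2.621 -0.075
vertex -1.917 -3.121 -0.027
vertex -1.302 -3.088 0.146
endloop
endfacet
facet normal 0.275 -0.221 -0.936
outer loop
vertex -1.414 -3.526 -1.739
vertex -0.798 -3.492 -1.566
vertex -1.187 -4.001 -1.56
endloop
endfacet
facet normal -0.871 -0.470 -0.144
outer loop
vertex -1.414 -3.526 -1.739
vertex -1.187 -4.001 -1.56
vertex -1.917 -3.121 -0.027
endloop
endfacet
facet normal -0.871 -0.469 -0.145
outer loop
vertex -1.917 -3.121 -0.027
vertex -1.187 -4.001 -1.56
vertex -1.691 -3.596 0.152
endloop
endfacet
facet normal -0.275 0.222 0.936
outer loop
vertex -1.917 -3.121 -0.027
vertex -1.691 -3.596 0.152
vertex -1.302 -3.088 0.146
endloop
endfacet
facet normal 0.275 -0.221 -0.936
outer loop
vertex -1.187 -4.001 -1.56
vertex -0.798 -3.492 -1.566
vertex -0.668 -4.093 -1.386
endloop
endfacet
facet normal -0.224 -0.961 0.161
outer loop
vertex -1.187 -4.001 -1.56
vertex -0.668 -4.093 -1.386
vertex -1.691 -3.596 0.152
endloop
endfacet
facet normal -0.224 -0.961 0.161
outer loop
vertex -1.691 -3.596 0.152
vertex -0.668 -4.093 -1.386
vertex -1.172 -3.688 0.326
endloop
endfacet
facet normal -0.275 0.221 0.936
outer loop
vertex -1.691 -3.596 0.152
vertex -1.172 -3.688 0.326
vertex -1.302 -3.088 0.146
endloop
endfacet
facet normal 0.275 -0.221 -0.936
outer loop
vertex -0.668 -4.093 -1.386
vertex -0.798 -3.492 -1.566
vertex -0.247 -3.733 -1.347
endloop
endfacet
facet normal 0.591 -0.729 0.346
outer loop
vertex -0.668 -4.093 -1.386
vertex -0.247 -3.733 -1.347
vertex -1.172 -3.688 0.326
endloop
endfacet
facet normal 0.590 -0.729 0.346
outer loop
vertex -1.172 -3.688 0.326
vertex -0.247 -3.733 -1.347
vertex -0.75 -3.328 0.365
endloop
endfacet
facet normal -0.275 0.221 0.936
outer loop
vertex -1.172 -3.688 0.326
vertex -0.75 -3.328 0.365
vertex -1.302 -3.088 0.146
endloop
endfacet
facet normal -0.609 0.361 0.706
outer loop
vertex 1.069 -1.28 -1.306
vertex 2.628 -0.948 -0.132
vertex 1.236 0.316 -1.979
endloop
endfacet
facet normal -0.788 -0.168 -0.593
outer loop
vertex 2.192 -0.252 -3.088
vertex 1.069 -1.28 -1.306
vertex 1.236 0.316 -1.979
endloop
endfacet
facet normal -0.609 0.361 0.706
outer loop
vertex 1.236 0.316 -1.979
vertex 2.628 -0.948 -0.132
vertex 2.795 0.648 -0.805
endloop
endfacet
facet normal 0.096 0.917 -0.387
outer loop
vertex 2.795 0.648 -0.805
vertex 2.192 -0.252 -3.088
vertex 1.236 0.316 -1.979
endloop
endfacet
facet normal -0.096 -0.917 0.387
outer loop
vertex 1.069 -1.28 -1.306
vertex 3.584 -1.516 -1.241
vertex 2.628 -0.948 -0.132
endloop
endfacet
facet normal -0.788 -0.168 -0.593
outer loop
vertex 2.025 -1.848 -2.415
vertex 1.069 -1.28 -1.306
vertex 2.192 -0.252 -3.088
endloop
endfacet
facet normal -0.096 -0.917 0.387
outer loop
vertex 2.025 -1.848 -2.415
vertex 3.584 -1.516 -1.241
vertex 1.069 -1.28 -1.306
endloop
endfacet
facet normal 0.788 0.168 0.593
outer loop
vertex 2.628 -0.948 -0.132
vertex 3.584 -1.516 -1.241
vertex 2.795 0.648 -0.805
endloop
endfacet
facet normal 0.096 0.917 -0.387
outer loop
vertex 3.751 0.08 -1.914
vertex 2.192 -0.252 -3.088
vertex 2.795 0.648 -0.805
endloop
endfacet
facet normal 0.788 0.168 0.593
outer loop
vertex 2.795 0.648 -0.805
vertex 3.584 -1.516 -1.241
vertex 3.751 0.08 -1.914
endloop
endfacet
facet normal 0.609 -0.361 -0.706
outer loop
vertex 3.751 0.08 -1.914
vertex 2.025 -1.848 -2.415
vertex 2.192 -0.252 -3.088
endloop
endfacet
facet normal 0.609 -0.361 -0.706
outer loop
vertex 3.584 -1.516 -1.241
vertex 2.025 -1.848 -2.415
vertex 3.751 0.08 -1.914
endloop
endfacet

endsolid


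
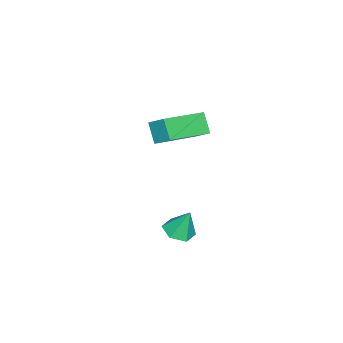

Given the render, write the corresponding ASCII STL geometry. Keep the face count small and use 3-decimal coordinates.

solid 
facet normal -0.857 0.451 -0.251
outer loop
vertex -1.621 -0.381 1.889
vertex -1.156 0.072 1.115
vertex -1.84 -1.106 1.332
endloop
endfacet
facet normal -0.461 -0.449 0.766
outer loop
vertex -0.084 -2.032 1.845
vertex -1.621 -0.381 1.889
vertex -1.84 -1.106 1.332
endloop
endfacet
facet normal -0.857 0.451 -0.251
outer loop
vertex -1.84 -1.106 1.332
vertex -1.156 0.072 1.115
vertex -1.375 -0.653 0.558
endloop
endfacet
facet normal -0.234 -0.771 -0.592
outer loop
vertex -1.375 -0.653 0.558
vertex -0.084 -2.032 1.845
vertex -1.84 -1.106 1.332
endloop
endfacet
facet normal 0.234 0.771 0.592
outer loop
vertex -1.621 -0.381 1.889
vertex 0.6 -0.854 1.628
vertex -1.156 0.072 1.115
endloop
endfacet
facet normal -0.461 -0.449 0.766
outer loop
vertex 0.135 -1.307 2.402
vertex -1.621 -0.381 1.889
vertex -0.084 -2.032 1.845
endloop
endfacet
facet normal 0.234 0.771 0.592
outer loop
vertex 0.135 -1.307 2.402
vertex 0.6 -0.854 1.628
vertex -1.621 -0.381 1.889
endloop
endfacet
facet normal 0.461 0.449 -0.766
outer loop
vertex -1.156 0.072 1.115
vertex 0.6 -0.854 1.628
vertex -1.375 -0.653 0.558
endloop
endfacet
facet normal -0.234 -0.771 -0.592
outer loop
vertex 0.381 -1.579 1.071
vertex -0.084 -2.032 1.845
vertex -1.375 -0.653 0.558
endloop
endfacet
facet normal 0.461 0.449 -0.766
outer loop
vertex -1.375 -0.653 0.558
vertex 0.6 -0.854 1.628
vertex 0.381 -1.579 1.071
endloop
endfacet
facet normal 0.857 -0.451 0.251
outer loop
vertex 0.381 -1.579 1.071
vertex 0.135 -1.307 2.402
vertex -0.084 -2.032 1.845
endloop
endfacet
facet normal 0.857 -0.451 0.251
outer loop
vertex 0.6 -0.854 1.628
vertex 0.135 -1.307 2.402
vertex 0.381 -1.579 1.071
endloop
endfacet
facet normal 0.032 -0.358 -0.933
outer loop
vertex 4.193 1.342 -0.857
vertex 3.78 0.857 -0.685
vertex 3.541 1.429 -0.913
endloop
endfacet
facet normal 0.124 0.988 0.089
outer loop
vertex 4.193 1.342 -0.857
vertex 3.541 1.429 -0.913
vertex 3.74 1.283 0.425
endloop
endfacet
facet normal 0.033 -0.358 -0.933
outer loop
vertex 3.541 1.429 -0.913
vertex 3.78 0.857 -0.685
vertex 3.128 0.943 -0.741
endloop
endfacet
facet normal -0.717 0.673 0.180
outer loop
vertex 3.541 1.429 -0.913
vertex 3.128 0.943 -0.741
vertex 3.74 1.283 0.425
endloop
endfacet
facet normal 0.033 -0.357 -0.933
outer loop
vertex 3.128 0.943 -0.741
vertex 3.78 0.857 -0.685
vertex 3.367 0.372 -0.514
endloop
endfacet
facet normal -0.854 -0.161 0.495
outer loop
vertex 3.128 0.943 -0.741
vertex 3.367 0.372 -0.514
vertex 3.74 1.283 0.425
endloop
endfacet
facet normal 0.033 -0.357 -0.933
outer loop
vertex 3.367 0.372 -0.514
vertex 3.78 0.857 -0.685
vertex 4.019 0.286 -0.458
endloop
endfacet
facet normal -0.151 -0.679 0.719
outer loop
vertex 3.367 0.372 -0.514
vertex 4.019 0.286 -0.458
vertex 3.74 1.283 0.425
endloop
endfacet
facet normal 0.033 -0.357 -0.933
outer loop
vertex 4.019 0.286 -0.458
vertex 3.78 0.857 -0.685
vertex 4.432 0.771 -0.629
endloop
endfacet
facet normal 0.688 -0.364 0.628
outer loop
vertex 4.019 0.286 -0.458
vertex 4.432 0.771 -0.629
vertex 3.74 1.283 0.425
endloop
endfacet
facet normal 0.033 -0.359 -0.933
outer loop
vertex 4.432 0.771 -0.629
vertex 3.78 0.857 -0.685
vertex 4.193 1.342 -0.857
endloop
endfacet
facet normal 0.825 0.470 0.313
outer loop
vertex 4.432 0.771 -0.629
vertex 4.193 1.342 -0.857
vertex 3.74 1.283 0.425
endloop
endfacet

endsolid


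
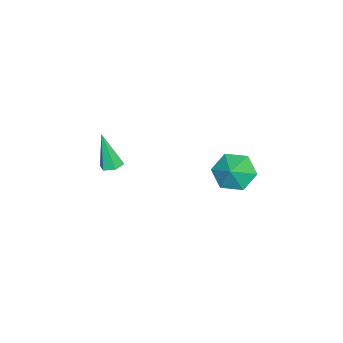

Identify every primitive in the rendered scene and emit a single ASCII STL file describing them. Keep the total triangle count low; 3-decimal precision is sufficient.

solid 
facet normal -0.748 -0.074 -0.659
outer loop
vertex 4.082 2.45 0.237
vertex 3.411 2.879 0.951
vertex 3.946 3.51 0.273
endloop
endfacet
facet normal 0.979 0.131 -0.159
outer loop
vertex 4.082 2.45 0.237
vertex 3.946 3.51 0.273
vertex 4.249 2.961 1.689
endloop
endfacet
facet normal -0.748 -0.074 -0.659
outer loop
vertex 3.946 3.51 0.273
vertex 3.411 2.879 0.951
vertex 3.275 3.939 0.987
endloop
endfacet
facet normal 0.643 0.750 0.153
outer loop
vertex 3.946 3.51 0.273
vertex 3.275 3.939 0.987
vertex 4.249 2.961 1.689
endloop
endfacet
facet normal -0.748 -0.074 -0.659
outer loop
vertex 3.275 3.939 0.987
vertex 3.411 2.879 0.951
vertex 2.74 3.308 1.665
endloop
endfacet
facet normal 0.142 0.666 0.732
outer loop
vertex 3.275 3.939 0.987
vertex 2.74 3.308 1.665
vertex 4.249 2.961 1.689
endloop
endfacet
facet normal -0.748 -0.074 -0.659
outer loop
vertex 2.74 3.308 1.665
vertex 3.411 2.879 0.951
vertex 2.876 2.247 1.629
endloop
endfacet
facet normal -0.024 -0.037 0.999
outer loop
vertex 2.74 3.308 1.665
vertex 2.876 2.247 1.629
vertex 4.249 2.961 1.689
endloop
endfacet
facet normal -0.748 -0.074 -0.659
outer loop
vertex 2.876 2.247 1.629
vertex 3.411 2.879 0.951
vertex 3.547 1.818 0.915
endloop
endfacet
facet normal 0.311 -0.656 0.687
outer loop
vertex 2.876 2.247 1.629
vertex 3.547 1.818 0.915
vertex 4.249 2.961 1.689
endloop
endfacet
facet normal -0.748 -0.074 -0.659
outer loop
vertex 3.547 1.818 0.915
vertex 3.411 2.879 0.951
vertex 4.082 2.45 0.237
endloop
endfacet
facet normal 0.813 -0.572 0.108
outer loop
vertex 3.547 1.818 0.915
vertex 4.082 2.45 0.237
vertex 4.249 2.961 1.689
endloop
endfacet
facet normal 0.080 0.277 -0.958
outer loop
vertex 3.73 -3.413 -0.558
vertex 3.171 -3.196 -0.542
vertex 3.634 -2.842 -0.401
endloop
endfacet
facet normal 0.934 0.061 0.351
outer loop
vertex 3.73 -3.413 -0.558
vertex 3.634 -2.842 -0.401
vertex 3.009 -3.764 1.422
endloop
endfacet
facet normal 0.079 0.278 -0.957
outer loop
vertex 3.634 -2.842 -0.401
vertex 3.171 -3.196 -0.542
vertex 3.075 -2.625 -0.384
endloop
endfacet
facet normal 0.324 0.795 0.513
outer loop
vertex 3.634 -2.842 -0.401
vertex 3.075 -2.625 -0.384
vertex 3.009 -3.764 1.422
endloop
endfacet
facet normal 0.079 0.278 -0.957
outer loop
vertex 3.075 -2.625 -0.384
vertex 3.171 -3.196 -0.542
vertex 2.612 -2.979 -0.525
endloop
endfacet
facet normal -0.631 0.667 0.397
outer loop
vertex 3.075 -2.625 -0.384
vertex 2.612 -2.979 -0.525
vertex 3.009 -3.764 1.422
endloop
endfacet
facet normal 0.078 0.276 -0.958
outer loop
vertex 2.612 -2.979 -0.525
vertex 3.171 -3.196 -0.542
vertex 2.707 -3.55 -0.682
endloop
endfacet
facet normal -0.973 -0.195 0.120
outer loop
vertex 2.612 -2.979 -0.525
vertex 2.707 -3.55 -0.682
vertex 3.009 -3.764 1.422
endloop
endfacet
facet normal 0.078 0.276 -0.958
outer loop
vertex 2.707 -3.55 -0.682
vertex 3.171 -3.196 -0.542
vertex 3.266 -3.767 -0.699
endloop
endfacet
facet normal -0.363 -0.931 -0.043
outer loop
vertex 2.707 -3.55 -0.682
vertex 3.266 -3.767 -0.699
vertex 3.009 -3.764 1.422
endloop
endfacet
facet normal 0.080 0.277 -0.958
outer loop
vertex 3.266 -3.767 -0.699
vertex 3.171 -3.196 -0.542
vertex 3.73 -3.413 -0.558
endloop
endfacet
facet normal 0.591 -0.803 0.073
outer loop
vertex 3.266 -3.767 -0.699
vertex 3.73 -3.413 -0.558
vertex 3.009 -3.764 1.422
endloop
endfacet

endsolid


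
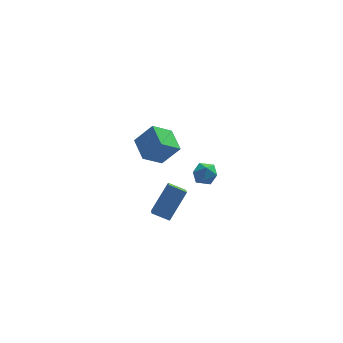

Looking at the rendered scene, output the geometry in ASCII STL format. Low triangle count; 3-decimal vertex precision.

solid 
facet normal -0.500 -0.415 -0.760
outer loop
vertex -3.133 -4.551 0.137
vertex -3.053 -3.593 -0.439
vertex -2.227 -4.877 -0.281
endloop
endfacet
facet normal -0.071 -0.855 0.514
outer loop
vertex -1.227 -4.047 1.239
vertex -3.133 -4.551 0.137
vertex -2.227 -4.877 -0.281
endloop
endfacet
facet normal -0.500 -0.415 -0.760
outer loop
vertex -2.227 -4.877 -0.281
vertex -3.053 -3.593 -0.439
vertex -2.147 -3.92 -0.857
endloop
endfacet
facet normal 0.863 -0.312 -0.398
outer loop
vertex -2.147 -3.92 -0.857
vertex -1.227 -4.047 1.239
vertex -2.227 -4.877 -0.281
endloop
endfacet
facet normal -0.863 0.311 0.398
outer loop
vertex -3.133 -4.551 0.137
vertex -2.053 -2.763 1.081
vertex -3.053 -3.593 -0.439
endloop
endfacet
facet normal -0.071 -0.855 0.514
outer loop
vertex -2.133 -3.72 1.657
vertex -3.133 -4.551 0.137
vertex -1.227 -4.047 1.239
endloop
endfacet
facet normal -0.863 0.311 0.398
outer loop
vertex -2.133 -3.72 1.657
vertex -2.053 -2.763 1.081
vertex -3.133 -4.551 0.137
endloop
endfacet
facet normal 0.071 0.855 -0.514
outer loop
vertex -3.053 -3.593 -0.439
vertex -2.053 -2.763 1.081
vertex -2.147 -3.92 -0.857
endloop
endfacet
facet normal 0.863 -0.311 -0.398
outer loop
vertex -1.147 -3.089 0.663
vertex -1.227 -4.047 1.239
vertex -2.147 -3.92 -0.857
endloop
endfacet
facet normal 0.071 0.855 -0.514
outer loop
vertex -2.147 -3.92 -0.857
vertex -2.053 -2.763 1.081
vertex -1.147 -3.089 0.663
endloop
endfacet
facet normal 0.500 0.415 0.760
outer loop
vertex -1.147 -3.089 0.663
vertex -2.133 -3.72 1.657
vertex -1.227 -4.047 1.239
endloop
endfacet
facet normal 0.500 0.416 0.760
outer loop
vertex -2.053 -2.763 1.081
vertex -2.133 -3.72 1.657
vertex -1.147 -3.089 0.663
endloop
endfacet
facet normal -0.390 0.905 0.173
outer loop
vertex 0.024 -2.117 1.629
vertex -0.692 -2.411 1.554
vertex -0.349 -2.397 2.252
endloop
endfacet
facet normal 0.233 0.827 0.511
outer loop
vertex 0.024 -2.117 1.629
vertex -0.349 -2.397 2.252
vertex 0.408 -2.548 2.151
endloop
endfacet
facet normal 0.733 0.680 0.023
outer loop
vertex 0.024 -2.117 1.629
vertex 0.408 -2.548 2.151
vertex 0.532 -2.656 1.39
endloop
endfacet
facet normal 0.417 0.667 -0.617
outer loop
vertex 0.024 -2.117 1.629
vertex 0.532 -2.656 1.39
vertex -0.148 -2.571 1.022
endloop
endfacet
facet normal -0.276 0.806 -0.524
outer loop
vertex 0.024 -2.117 1.629
vertex -0.148 -2.571 1.022
vertex -0.692 -2.411 1.554
endloop
endfacet
facet normal 0.179 0.264 0.948
outer loop
vertex 0.408 -2.548 2.151
vertex -0.349 -2.397 2.252
vertex -0.072 -3.109 2.398
endloop
endfacet
facet normal -0.829 0.391 0.400
outer loop
vertex -0.349 -2.397 2.252
vertex -0.692 -2.411 1.554
vertex -0.752 -3.024 2.03
endloop
endfacet
facet normal -0.645 0.231 -0.729
outer loop
vertex -0.692 -2.411 1.554
vertex -0.148 -2.571 1.022
vertex -0.628 -3.132 1.269
endloop
endfacet
facet normal 0.476 0.005 -0.879
outer loop
vertex -0.148 -2.571 1.022
vertex 0.532 -2.656 1.39
vertex 0.129 -3.283 1.168
endloop
endfacet
facet normal 0.987 0.025 0.157
outer loop
vertex 0.532 -2.656 1.39
vertex 0.408 -2.548 2.151
vertex 0.472 -3.269 1.866
endloop
endfacet
facet normal -0.417 -0.667 0.617
outer loop
vertex -0.244 -3.563 1.791
vertex -0.072 -3.109 2.398
vertex -0.752 -3.024 2.03
endloop
endfacet
facet normal -0.733 -0.680 -0.023
outer loop
vertex -0.244 -3.563 1.791
vertex -0.752 -3.024 2.03
vertex -0.628 -3.132 1.269
endloop
endfacet
facet normal -0.233 -0.827 -0.511
outer loop
vertex -0.244 -3.563 1.791
vertex -0.628 -3.132 1.269
vertex 0.129 -3.283 1.168
endloop
endfacet
facet normal 0.390 -0.905 -0.173
outer loop
vertex -0.244 -3.563 1.791
vertex 0.129 -3.283 1.168
vertex 0.472 -3.269 1.866
endloop
endfacet
facet normal 0.276 -0.806 0.524
outer loop
vertex -0.244 -3.563 1.791
vertex 0.472 -3.269 1.866
vertex -0.072 -3.109 2.398
endloop
endfacet
facet normal -0.476 -0.005 0.879
outer loop
vertex -0.752 -3.024 2.03
vertex -0.072 -3.109 2.398
vertex -0.349 -2.397 2.252
endloop
endfacet
facet normal -0.987 -0.025 -0.157
outer loop
vertex -0.628 -3.132 1.269
vertex -0.752 -3.024 2.03
vertex -0.692 -2.411 1.554
endloop
endfacet
facet normal -0.179 -0.264 -0.948
outer loop
vertex 0.129 -3.283 1.168
vertex -0.628 -3.132 1.269
vertex -0.148 -2.571 1.022
endloop
endfacet
facet normal 0.829 -0.391 -0.400
outer loop
vertex 0.472 -3.269 1.866
vertex 0.129 -3.283 1.168
vertex 0.532 -2.656 1.39
endloop
endfacet
facet normal 0.645 -0.231 0.729
outer loop
vertex -0.072 -3.109 2.398
vertex 0.472 -3.269 1.866
vertex 0.408 -2.548 2.151
endloop
endfacet
facet normal -0.751 -0.323 0.576
outer loop
vertex -1.869 2.024 0.632
vertex -2.18 3.549 1.083
vertex -2.893 2.183 -0.613
endloop
endfacet
facet normal 0.192 -0.941 -0.278
outer loop
vertex -1.76 2.671 -1.483
vertex -1.869 2.024 0.632
vertex -2.893 2.183 -0.613
endloop
endfacet
facet normal -0.750 -0.324 0.576
outer loop
vertex -2.893 2.183 -0.613
vertex -2.18 3.549 1.083
vertex -3.205 3.707 -0.162
endloop
endfacet
facet normal -0.632 0.098 -0.768
outer loop
vertex -3.205 3.707 -0.162
vertex -1.76 2.671 -1.483
vertex -2.893 2.183 -0.613
endloop
endfacet
facet normal 0.632 -0.098 0.768
outer loop
vertex -1.869 2.024 0.632
vertex -1.047 4.037 0.213
vertex -2.18 3.549 1.083
endloop
endfacet
facet normal 0.193 -0.941 -0.278
outer loop
vertex -0.735 2.513 -0.238
vertex -1.869 2.024 0.632
vertex -1.76 2.671 -1.483
endloop
endfacet
facet normal 0.632 -0.098 0.769
outer loop
vertex -0.735 2.513 -0.238
vertex -1.047 4.037 0.213
vertex -1.869 2.024 0.632
endloop
endfacet
facet normal -0.192 0.941 0.278
outer loop
vertex -2.18 3.549 1.083
vertex -1.047 4.037 0.213
vertex -3.205 3.707 -0.162
endloop
endfacet
facet normal -0.632 0.098 -0.769
outer loop
vertex -2.071 4.196 -1.032
vertex -1.76 2.671 -1.483
vertex -3.205 3.707 -0.162
endloop
endfacet
facet normal -0.192 0.941 0.278
outer loop
vertex -3.205 3.707 -0.162
vertex -1.047 4.037 0.213
vertex -2.071 4.196 -1.032
endloop
endfacet
facet normal 0.750 0.324 -0.577
outer loop
vertex -2.071 4.196 -1.032
vertex -0.735 2.513 -0.238
vertex -1.76 2.671 -1.483
endloop
endfacet
facet normal 0.751 0.324 -0.576
outer loop
vertex -1.047 4.037 0.213
vertex -0.735 2.513 -0.238
vertex -2.071 4.196 -1.032
endloop
endfacet

endsolid


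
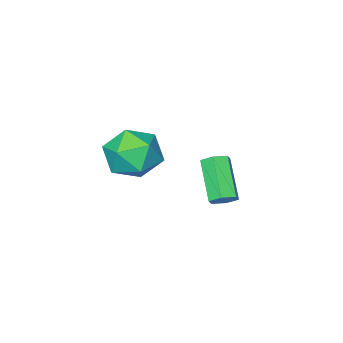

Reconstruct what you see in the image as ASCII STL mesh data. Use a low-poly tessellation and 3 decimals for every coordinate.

solid 
facet normal 0.322 0.680 -0.659
outer loop
vertex -0.758 1.63 -1.884
vertex -1.077 1.38 -2.298
vertex -1.304 1.802 -1.973
endloop
endfacet
facet normal 0.091 0.670 0.737
outer loop
vertex -0.758 1.63 -1.884
vertex -1.304 1.802 -1.973
vertex -1.364 0.35 -0.647
endloop
endfacet
facet normal 0.092 0.669 0.737
outer loop
vertex -1.364 0.35 -0.647
vertex -1.304 1.802 -1.973
vertex -1.91 0.523 -0.736
endloop
endfacet
facet normal -0.323 -0.680 0.658
outer loop
vertex -1.364 0.35 -0.647
vertex -1.91 0.523 -0.736
vertex -1.683 0.1 -1.062
endloop
endfacet
facet normal 0.323 0.680 -0.658
outer loop
vertex -1.304 1.802 -1.973
vertex -1.077 1.38 -2.298
vertex -1.623 1.553 -2.387
endloop
endfacet
facet normal -0.770 0.593 0.236
outer loop
vertex -1.304 1.802 -1.973
vertex -1.623 1.553 -2.387
vertex -1.91 0.523 -0.736
endloop
endfacet
facet normal -0.770 0.593 0.236
outer loop
vertex -1.91 0.523 -0.736
vertex -1.623 1.553 -2.387
vertex -2.23 0.273 -1.151
endloop
endfacet
facet normal -0.322 -0.680 0.658
outer loop
vertex -1.91 0.523 -0.736
vertex -2.23 0.273 -1.151
vertex -1.683 0.1 -1.062
endloop
endfacet
facet normal 0.323 0.680 -0.658
outer loop
vertex -1.623 1.553 -2.387
vertex -1.077 1.38 -2.298
vertex -1.396 1.13 -2.713
endloop
endfacet
facet normal -0.862 -0.076 -0.502
outer loop
vertex -1.623 1.553 -2.387
vertex -1.396 1.13 -2.713
vertex -2.23 0.273 -1.151
endloop
endfacet
facet normal -0.861 -0.078 -0.503
outer loop
vertex -2.23 0.273 -1.151
vertex -1.396 1.13 -2.713
vertex -2.002 -0.15 -1.476
endloop
endfacet
facet normal -0.322 -0.680 0.659
outer loop
vertex -2.23 0.273 -1.151
vertex -2.002 -0.15 -1.476
vertex -1.683 0.1 -1.062
endloop
endfacet
facet normal 0.323 0.680 -0.658
outer loop
vertex -1.396 1.13 -2.713
vertex -1.077 1.38 -2.298
vertex -0.85 0.957 -2.624
endloop
endfacet
facet normal -0.092 -0.669 -0.737
outer loop
vertex -1.396 1.13 -2.713
vertex -0.85 0.957 -2.624
vertex -2.002 -0.15 -1.476
endloop
endfacet
facet normal -0.091 -0.670 -0.737
outer loop
vertex -2.002 -0.15 -1.476
vertex -0.85 0.957 -2.624
vertex -1.456 -0.322 -1.387
endloop
endfacet
facet normal -0.322 -0.680 0.659
outer loop
vertex -2.002 -0.15 -1.476
vertex -1.456 -0.322 -1.387
vertex -1.683 0.1 -1.062
endloop
endfacet
facet normal 0.322 0.680 -0.658
outer loop
vertex -0.85 0.957 -2.624
vertex -1.077 1.38 -2.298
vertex -0.53 1.207 -2.209
endloop
endfacet
facet normal 0.770 -0.593 -0.236
outer loop
vertex -0.85 0.957 -2.624
vertex -0.53 1.207 -2.209
vertex -1.456 -0.322 -1.387
endloop
endfacet
facet normal 0.770 -0.593 -0.236
outer loop
vertex -1.456 -0.322 -1.387
vertex -0.53 1.207 -2.209
vertex -1.137 -0.073 -0.973
endloop
endfacet
facet normal -0.323 -0.680 0.658
outer loop
vertex -1.456 -0.322 -1.387
vertex -1.137 -0.073 -0.973
vertex -1.683 0.1 -1.062
endloop
endfacet
facet normal 0.322 0.680 -0.659
outer loop
vertex -0.53 1.207 -2.209
vertex -1.077 1.38 -2.298
vertex -0.758 1.63 -1.884
endloop
endfacet
facet normal 0.861 0.078 0.503
outer loop
vertex -0.53 1.207 -2.209
vertex -0.758 1.63 -1.884
vertex -1.137 -0.073 -0.973
endloop
endfacet
facet normal 0.862 0.076 0.501
outer loop
vertex -1.137 -0.073 -0.973
vertex -0.758 1.63 -1.884
vertex -1.364 0.35 -0.647
endloop
endfacet
facet normal -0.323 -0.680 0.658
outer loop
vertex -1.137 -0.073 -0.973
vertex -1.364 0.35 -0.647
vertex -1.683 0.1 -1.062
endloop
endfacet
facet normal -0.981 0.176 -0.077
outer loop
vertex 1.945 1.915 1.345
vertex 1.777 0.831 1.011
vertex 1.738 1.1 2.124
endloop
endfacet
facet normal -0.688 0.585 0.429
outer loop
vertex 1.945 1.915 1.345
vertex 1.738 1.1 2.124
vertex 2.539 1.895 2.325
endloop
endfacet
facet normal -0.175 0.977 0.126
outer loop
vertex 1.945 1.915 1.345
vertex 2.539 1.895 2.325
vertex 3.073 2.118 1.336
endloop
endfacet
facet normal -0.150 0.809 -0.568
outer loop
vertex 1.945 1.915 1.345
vertex 3.073 2.118 1.336
vertex 2.602 1.46 0.523
endloop
endfacet
facet normal -0.649 0.314 -0.693
outer loop
vertex 1.945 1.915 1.345
vertex 2.602 1.46 0.523
vertex 1.777 0.831 1.011
endloop
endfacet
facet normal -0.384 0.156 0.910
outer loop
vertex 2.539 1.895 2.325
vertex 1.738 1.1 2.124
vertex 2.738 0.8 2.597
endloop
endfacet
facet normal -0.857 -0.506 0.092
outer loop
vertex 1.738 1.1 2.124
vertex 1.777 0.831 1.011
vertex 2.267 0.142 1.784
endloop
endfacet
facet normal -0.319 -0.283 -0.904
outer loop
vertex 1.777 0.831 1.011
vertex 2.602 1.46 0.523
vertex 2.801 0.365 0.795
endloop
endfacet
facet normal 0.488 0.519 -0.702
outer loop
vertex 2.602 1.46 0.523
vertex 3.073 2.118 1.336
vertex 3.602 1.16 0.996
endloop
endfacet
facet normal 0.448 0.789 0.420
outer loop
vertex 3.073 2.118 1.336
vertex 2.539 1.895 2.325
vertex 3.563 1.429 2.109
endloop
endfacet
facet normal 0.150 -0.809 0.568
outer loop
vertex 3.395 0.345 1.775
vertex 2.738 0.8 2.597
vertex 2.267 0.142 1.784
endloop
endfacet
facet normal 0.175 -0.977 -0.126
outer loop
vertex 3.395 0.345 1.775
vertex 2.267 0.142 1.784
vertex 2.801 0.365 0.795
endloop
endfacet
facet normal 0.688 -0.585 -0.429
outer loop
vertex 3.395 0.345 1.775
vertex 2.801 0.365 0.795
vertex 3.602 1.16 0.996
endloop
endfacet
facet normal 0.981 -0.176 0.077
outer loop
vertex 3.395 0.345 1.775
vertex 3.602 1.16 0.996
vertex 3.563 1.429 2.109
endloop
endfacet
facet normal 0.649 -0.314 0.693
outer loop
vertex 3.395 0.345 1.775
vertex 3.563 1.429 2.109
vertex 2.738 0.8 2.597
endloop
endfacet
facet normal -0.488 -0.519 0.702
outer loop
vertex 2.267 0.142 1.784
vertex 2.738 0.8 2.597
vertex 1.738 1.1 2.124
endloop
endfacet
facet normal -0.448 -0.789 -0.420
outer loop
vertex 2.801 0.365 0.795
vertex 2.267 0.142 1.784
vertex 1.777 0.831 1.011
endloop
endfacet
facet normal 0.384 -0.156 -0.910
outer loop
vertex 3.602 1.16 0.996
vertex 2.801 0.365 0.795
vertex 2.602 1.46 0.523
endloop
endfacet
facet normal 0.857 0.506 -0.092
outer loop
vertex 3.563 1.429 2.109
vertex 3.602 1.16 0.996
vertex 3.073 2.118 1.336
endloop
endfacet
facet normal 0.319 0.283 0.904
outer loop
vertex 2.738 0.8 2.597
vertex 3.563 1.429 2.109
vertex 2.539 1.895 2.325
endloop
endfacet

endsolid


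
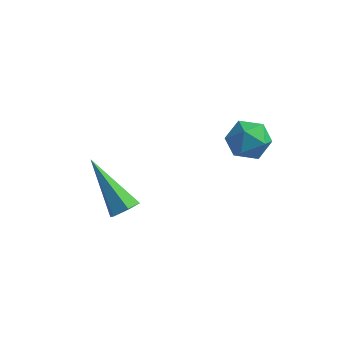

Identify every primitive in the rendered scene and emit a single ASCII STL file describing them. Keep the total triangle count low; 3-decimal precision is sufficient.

solid 
facet normal -0.095 0.200 0.975
outer loop
vertex -0.798 3.139 0.024
vertex -0.367 2.539 0.189
vertex -0.047 3.216 0.081
endloop
endfacet
facet normal -0.127 0.799 0.588
outer loop
vertex -0.798 3.139 0.024
vertex -0.047 3.216 0.081
vertex -0.423 3.566 -0.476
endloop
endfacet
facet normal -0.667 0.734 0.127
outer loop
vertex -0.798 3.139 0.024
vertex -0.423 3.566 -0.476
vertex -0.975 3.105 -0.711
endloop
endfacet
facet normal -0.969 0.095 0.229
outer loop
vertex -0.798 3.139 0.024
vertex -0.975 3.105 -0.711
vertex -0.94 2.47 -0.3
endloop
endfacet
facet normal -0.615 -0.234 0.753
outer loop
vertex -0.798 3.139 0.024
vertex -0.94 2.47 -0.3
vertex -0.367 2.539 0.189
endloop
endfacet
facet normal 0.478 0.852 0.213
outer loop
vertex -0.423 3.566 -0.476
vertex -0.047 3.216 0.081
vertex 0.24 3.23 -0.62
endloop
endfacet
facet normal 0.531 -0.117 0.840
outer loop
vertex -0.047 3.216 0.081
vertex -0.367 2.539 0.189
vertex 0.275 2.595 -0.209
endloop
endfacet
facet normal -0.311 -0.820 0.480
outer loop
vertex -0.367 2.539 0.189
vertex -0.94 2.47 -0.3
vertex -0.277 2.134 -0.444
endloop
endfacet
facet normal -0.885 -0.287 -0.368
outer loop
vertex -0.94 2.47 -0.3
vertex -0.975 3.105 -0.711
vertex -0.653 2.484 -1.001
endloop
endfacet
facet normal -0.396 0.747 -0.534
outer loop
vertex -0.975 3.105 -0.711
vertex -0.423 3.566 -0.476
vertex -0.333 3.161 -1.109
endloop
endfacet
facet normal 0.969 -0.095 -0.229
outer loop
vertex 0.098 2.561 -0.944
vertex 0.24 3.23 -0.62
vertex 0.275 2.595 -0.209
endloop
endfacet
facet normal 0.667 -0.734 -0.127
outer loop
vertex 0.098 2.561 -0.944
vertex 0.275 2.595 -0.209
vertex -0.277 2.134 -0.444
endloop
endfacet
facet normal 0.127 -0.799 -0.588
outer loop
vertex 0.098 2.561 -0.944
vertex -0.277 2.134 -0.444
vertex -0.653 2.484 -1.001
endloop
endfacet
facet normal 0.095 -0.200 -0.975
outer loop
vertex 0.098 2.561 -0.944
vertex -0.653 2.484 -1.001
vertex -0.333 3.161 -1.109
endloop
endfacet
facet normal 0.615 0.234 -0.753
outer loop
vertex 0.098 2.561 -0.944
vertex -0.333 3.161 -1.109
vertex 0.24 3.23 -0.62
endloop
endfacet
facet normal 0.885 0.287 0.368
outer loop
vertex 0.275 2.595 -0.209
vertex 0.24 3.23 -0.62
vertex -0.047 3.216 0.081
endloop
endfacet
facet normal 0.396 -0.747 0.534
outer loop
vertex -0.277 2.134 -0.444
vertex 0.275 2.595 -0.209
vertex -0.367 2.539 0.189
endloop
endfacet
facet normal -0.478 -0.852 -0.213
outer loop
vertex -0.653 2.484 -1.001
vertex -0.277 2.134 -0.444
vertex -0.94 2.47 -0.3
endloop
endfacet
facet normal -0.531 0.117 -0.840
outer loop
vertex -0.333 3.161 -1.109
vertex -0.653 2.484 -1.001
vertex -0.975 3.105 -0.711
endloop
endfacet
facet normal 0.311 0.820 -0.480
outer loop
vertex 0.24 3.23 -0.62
vertex -0.333 3.161 -1.109
vertex -0.423 3.566 -0.476
endloop
endfacet
facet normal 0.690 -0.290 -0.663
outer loop
vertex -2.98 0.248 -2.584
vertex -3.227 0.514 -2.957
vertex -2.857 0.745 -2.673
endloop
endfacet
facet normal 0.520 0.024 0.854
outer loop
vertex -2.98 0.248 -2.584
vertex -2.857 0.745 -2.673
vertex -4.633 1.106 -1.603
endloop
endfacet
facet normal 0.690 -0.291 -0.663
outer loop
vertex -2.857 0.745 -2.673
vertex -3.227 0.514 -2.957
vertex -3.103 1.011 -3.046
endloop
endfacet
facet normal 0.386 0.852 0.353
outer loop
vertex -2.857 0.745 -2.673
vertex -3.103 1.011 -3.046
vertex -4.633 1.106 -1.603
endloop
endfacet
facet normal 0.689 -0.291 -0.664
outer loop
vertex -3.103 1.011 -3.046
vertex -3.227 0.514 -2.957
vertex -3.473 0.78 -3.329
endloop
endfacet
facet normal -0.282 0.890 -0.358
outer loop
vertex -3.103 1.011 -3.046
vertex -3.473 0.78 -3.329
vertex -4.633 1.106 -1.603
endloop
endfacet
facet normal 0.690 -0.290 -0.663
outer loop
vertex -3.473 0.78 -3.329
vertex -3.227 0.514 -2.957
vertex -3.596 0.283 -3.24
endloop
endfacet
facet normal -0.817 0.100 -0.568
outer loop
vertex -3.473 0.78 -3.329
vertex -3.596 0.283 -3.24
vertex -4.633 1.106 -1.603
endloop
endfacet
facet normal 0.690 -0.291 -0.663
outer loop
vertex -3.596 0.283 -3.24
vertex -3.227 0.514 -2.957
vertex -3.35 0.017 -2.867
endloop
endfacet
facet normal -0.683 -0.727 -0.068
outer loop
vertex -3.596 0.283 -3.24
vertex -3.35 0.017 -2.867
vertex -4.633 1.106 -1.603
endloop
endfacet
facet normal 0.689 -0.291 -0.664
outer loop
vertex -3.35 0.017 -2.867
vertex -3.227 0.514 -2.957
vertex -2.98 0.248 -2.584
endloop
endfacet
facet normal -0.015 -0.765 0.644
outer loop
vertex -3.35 0.017 -2.867
vertex -2.98 0.248 -2.584
vertex -4.633 1.106 -1.603
endloop
endfacet

endsolid


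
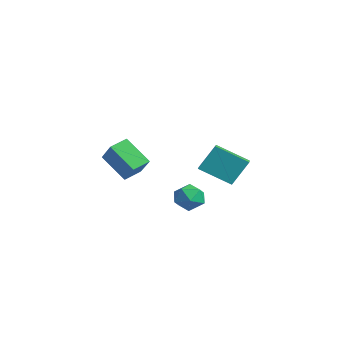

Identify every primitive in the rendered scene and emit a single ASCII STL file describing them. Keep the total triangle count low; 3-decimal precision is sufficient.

solid 
facet normal -0.918 0.067 0.391
outer loop
vertex 0.356 -0.738 -3.465
vertex 0.461 -1.658 -3.062
vertex 0.743 -0.841 -2.539
endloop
endfacet
facet normal -0.617 0.712 0.337
outer loop
vertex 0.356 -0.738 -3.465
vertex 0.743 -0.841 -2.539
vertex 1.15 -0.182 -3.186
endloop
endfacet
facet normal -0.452 0.821 -0.349
outer loop
vertex 0.356 -0.738 -3.465
vertex 1.15 -0.182 -3.186
vertex 1.12 -0.591 -4.108
endloop
endfacet
facet normal -0.652 0.244 -0.718
outer loop
vertex 0.356 -0.738 -3.465
vertex 1.12 -0.591 -4.108
vertex 0.694 -1.503 -4.031
endloop
endfacet
facet normal -0.939 -0.222 -0.261
outer loop
vertex 0.356 -0.738 -3.465
vertex 0.694 -1.503 -4.031
vertex 0.461 -1.658 -3.062
endloop
endfacet
facet normal -0.009 0.703 0.711
outer loop
vertex 1.15 -0.182 -3.186
vertex 0.743 -0.841 -2.539
vertex 1.746 -0.757 -2.609
endloop
endfacet
facet normal -0.497 -0.340 0.799
outer loop
vertex 0.743 -0.841 -2.539
vertex 0.461 -1.658 -3.062
vertex 1.32 -1.669 -2.532
endloop
endfacet
facet normal -0.531 -0.808 -0.257
outer loop
vertex 0.461 -1.658 -3.062
vertex 0.694 -1.503 -4.031
vertex 1.29 -2.078 -3.454
endloop
endfacet
facet normal -0.065 -0.054 -0.996
outer loop
vertex 0.694 -1.503 -4.031
vertex 1.12 -0.591 -4.108
vertex 1.697 -1.419 -4.101
endloop
endfacet
facet normal 0.257 0.880 -0.399
outer loop
vertex 1.12 -0.591 -4.108
vertex 1.15 -0.182 -3.186
vertex 1.979 -0.602 -3.578
endloop
endfacet
facet normal 0.652 -0.244 0.718
outer loop
vertex 2.084 -1.522 -3.175
vertex 1.746 -0.757 -2.609
vertex 1.32 -1.669 -2.532
endloop
endfacet
facet normal 0.452 -0.821 0.349
outer loop
vertex 2.084 -1.522 -3.175
vertex 1.32 -1.669 -2.532
vertex 1.29 -2.078 -3.454
endloop
endfacet
facet normal 0.617 -0.712 -0.337
outer loop
vertex 2.084 -1.522 -3.175
vertex 1.29 -2.078 -3.454
vertex 1.697 -1.419 -4.101
endloop
endfacet
facet normal 0.918 -0.067 -0.391
outer loop
vertex 2.084 -1.522 -3.175
vertex 1.697 -1.419 -4.101
vertex 1.979 -0.602 -3.578
endloop
endfacet
facet normal 0.939 0.222 0.261
outer loop
vertex 2.084 -1.522 -3.175
vertex 1.979 -0.602 -3.578
vertex 1.746 -0.757 -2.609
endloop
endfacet
facet normal 0.065 0.054 0.996
outer loop
vertex 1.32 -1.669 -2.532
vertex 1.746 -0.757 -2.609
vertex 0.743 -0.841 -2.539
endloop
endfacet
facet normal -0.257 -0.880 0.399
outer loop
vertex 1.29 -2.078 -3.454
vertex 1.32 -1.669 -2.532
vertex 0.461 -1.658 -3.062
endloop
endfacet
facet normal 0.009 -0.703 -0.711
outer loop
vertex 1.697 -1.419 -4.101
vertex 1.29 -2.078 -3.454
vertex 0.694 -1.503 -4.031
endloop
endfacet
facet normal 0.497 0.340 -0.799
outer loop
vertex 1.979 -0.602 -3.578
vertex 1.697 -1.419 -4.101
vertex 1.12 -0.591 -4.108
endloop
endfacet
facet normal 0.531 0.808 0.257
outer loop
vertex 1.746 -0.757 -2.609
vertex 1.979 -0.602 -3.578
vertex 1.15 -0.182 -3.186
endloop
endfacet
facet normal -0.574 -0.664 0.480
outer loop
vertex 3.236 -0.67 1.129
vertex 2.313 -0.097 0.818
vertex 3.128 -1.649 -0.354
endloop
endfacet
facet normal 0.817 -0.507 0.275
outer loop
vertex 4.327 -0.263 -1.358
vertex 3.236 -0.67 1.129
vertex 3.128 -1.649 -0.354
endloop
endfacet
facet normal -0.573 -0.664 0.480
outer loop
vertex 3.128 -1.649 -0.354
vertex 2.313 -0.097 0.818
vertex 2.205 -1.077 -0.665
endloop
endfacet
facet normal -0.061 -0.551 -0.833
outer loop
vertex 2.205 -1.077 -0.665
vertex 4.327 -0.263 -1.358
vertex 3.128 -1.649 -0.354
endloop
endfacet
facet normal 0.061 0.550 0.833
outer loop
vertex 3.236 -0.67 1.129
vertex 3.512 1.289 -0.186
vertex 2.313 -0.097 0.818
endloop
endfacet
facet normal 0.817 -0.507 0.275
outer loop
vertex 4.435 0.717 0.125
vertex 3.236 -0.67 1.129
vertex 4.327 -0.263 -1.358
endloop
endfacet
facet normal 0.061 0.550 0.833
outer loop
vertex 4.435 0.717 0.125
vertex 3.512 1.289 -0.186
vertex 3.236 -0.67 1.129
endloop
endfacet
facet normal -0.817 0.507 -0.276
outer loop
vertex 2.313 -0.097 0.818
vertex 3.512 1.289 -0.186
vertex 2.205 -1.077 -0.665
endloop
endfacet
facet normal -0.061 -0.550 -0.833
outer loop
vertex 3.404 0.31 -1.669
vertex 4.327 -0.263 -1.358
vertex 2.205 -1.077 -0.665
endloop
endfacet
facet normal -0.817 0.507 -0.275
outer loop
vertex 2.205 -1.077 -0.665
vertex 3.512 1.289 -0.186
vertex 3.404 0.31 -1.669
endloop
endfacet
facet normal 0.574 0.663 -0.480
outer loop
vertex 3.404 0.31 -1.669
vertex 4.435 0.717 0.125
vertex 4.327 -0.263 -1.358
endloop
endfacet
facet normal 0.573 0.664 -0.480
outer loop
vertex 3.512 1.289 -0.186
vertex 4.435 0.717 0.125
vertex 3.404 0.31 -1.669
endloop
endfacet
facet normal -0.713 0.050 -0.699
outer loop
vertex -4.486 -3.619 -1.827
vertex -4.733 -2.483 -1.493
vertex -3.078 -2.905 -3.212
endloop
endfacet
facet normal 0.204 -0.939 -0.277
outer loop
vertex -1.787 -2.997 -1.947
vertex -4.486 -3.619 -1.827
vertex -3.078 -2.905 -3.212
endloop
endfacet
facet normal -0.713 0.050 -0.699
outer loop
vertex -3.078 -2.905 -3.212
vertex -4.733 -2.483 -1.493
vertex -3.325 -1.769 -2.878
endloop
endfacet
facet normal 0.670 0.340 -0.660
outer loop
vertex -3.325 -1.769 -2.878
vertex -1.787 -2.997 -1.947
vertex -3.078 -2.905 -3.212
endloop
endfacet
facet normal -0.670 -0.340 0.660
outer loop
vertex -4.486 -3.619 -1.827
vertex -3.442 -2.575 -0.228
vertex -4.733 -2.483 -1.493
endloop
endfacet
facet normal 0.204 -0.939 -0.277
outer loop
vertex -3.195 -3.711 -0.562
vertex -4.486 -3.619 -1.827
vertex -1.787 -2.997 -1.947
endloop
endfacet
facet normal -0.670 -0.340 0.660
outer loop
vertex -3.195 -3.711 -0.562
vertex -3.442 -2.575 -0.228
vertex -4.486 -3.619 -1.827
endloop
endfacet
facet normal -0.204 0.939 0.277
outer loop
vertex -4.733 -2.483 -1.493
vertex -3.442 -2.575 -0.228
vertex -3.325 -1.769 -2.878
endloop
endfacet
facet normal 0.670 0.340 -0.660
outer loop
vertex -2.034 -1.861 -1.613
vertex -1.787 -2.997 -1.947
vertex -3.325 -1.769 -2.878
endloop
endfacet
facet normal -0.204 0.939 0.277
outer loop
vertex -3.325 -1.769 -2.878
vertex -3.442 -2.575 -0.228
vertex -2.034 -1.861 -1.613
endloop
endfacet
facet normal 0.713 -0.050 0.699
outer loop
vertex -2.034 -1.861 -1.613
vertex -3.195 -3.711 -0.562
vertex -1.787 -2.997 -1.947
endloop
endfacet
facet normal 0.713 -0.050 0.699
outer loop
vertex -3.442 -2.575 -0.228
vertex -3.195 -3.711 -0.562
vertex -2.034 -1.861 -1.613
endloop
endfacet

endsolid
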